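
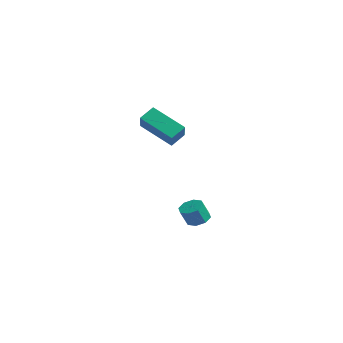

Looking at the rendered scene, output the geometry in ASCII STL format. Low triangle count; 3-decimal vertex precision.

solid 
facet normal 0.005 0.438 -0.899
outer loop
vertex -0.835 0.33 -4.205
vertex -1.277 0.807 -3.975
vertex -0.59 0.75 -3.999
endloop
endfacet
facet normal 0.886 -0.419 -0.199
outer loop
vertex -0.835 0.33 -4.205
vertex -0.59 0.75 -3.999
vertex -0.841 -0.144 -3.235
endloop
endfacet
facet normal 0.886 -0.419 -0.199
outer loop
vertex -0.841 -0.144 -3.235
vertex -0.59 0.75 -3.999
vertex -0.596 0.276 -3.028
endloop
endfacet
facet normal -0.006 -0.439 0.898
outer loop
vertex -0.841 -0.144 -3.235
vertex -0.596 0.276 -3.028
vertex -1.283 0.333 -3.005
endloop
endfacet
facet normal 0.005 0.438 -0.899
outer loop
vertex -0.59 0.75 -3.999
vertex -1.277 0.807 -3.975
vertex -0.748 1.203 -3.779
endloop
endfacet
facet normal 0.954 0.267 0.136
outer loop
vertex -0.59 0.75 -3.999
vertex -0.748 1.203 -3.779
vertex -0.596 0.276 -3.028
endloop
endfacet
facet normal 0.955 0.266 0.135
outer loop
vertex -0.596 0.276 -3.028
vertex -0.748 1.203 -3.779
vertex -0.753 0.729 -2.808
endloop
endfacet
facet normal -0.006 -0.439 0.899
outer loop
vertex -0.596 0.276 -3.028
vertex -0.753 0.729 -2.808
vertex -1.283 0.333 -3.005
endloop
endfacet
facet normal 0.005 0.438 -0.899
outer loop
vertex -0.748 1.203 -3.779
vertex -1.277 0.807 -3.975
vertex -1.215 1.424 -3.674
endloop
endfacet
facet normal 0.464 0.795 0.391
outer loop
vertex -0.748 1.203 -3.779
vertex -1.215 1.424 -3.674
vertex -0.753 0.729 -2.808
endloop
endfacet
facet normal 0.465 0.795 0.390
outer loop
vertex -0.753 0.729 -2.808
vertex -1.215 1.424 -3.674
vertex -1.221 0.951 -2.703
endloop
endfacet
facet normal -0.006 -0.439 0.899
outer loop
vertex -0.753 0.729 -2.808
vertex -1.221 0.951 -2.703
vertex -1.283 0.333 -3.005
endloop
endfacet
facet normal 0.005 0.438 -0.899
outer loop
vertex -1.215 1.424 -3.674
vertex -1.277 0.807 -3.975
vertex -1.719 1.284 -3.745
endloop
endfacet
facet normal -0.297 0.859 0.417
outer loop
vertex -1.215 1.424 -3.674
vertex -1.719 1.284 -3.745
vertex -1.221 0.951 -2.703
endloop
endfacet
facet normal -0.300 0.858 0.417
outer loop
vertex -1.221 0.951 -2.703
vertex -1.719 1.284 -3.745
vertex -1.725 0.81 -2.775
endloop
endfacet
facet normal -0.006 -0.439 0.899
outer loop
vertex -1.221 0.951 -2.703
vertex -1.725 0.81 -2.775
vertex -1.283 0.333 -3.005
endloop
endfacet
facet normal 0.006 0.439 -0.898
outer loop
vertex -1.719 1.284 -3.745
vertex -1.277 0.807 -3.975
vertex -1.964 0.864 -3.952
endloop
endfacet
facet normal -0.886 0.419 0.199
outer loop
vertex -1.719 1.284 -3.745
vertex -1.964 0.864 -3.952
vertex -1.725 0.81 -2.775
endloop
endfacet
facet normal -0.886 0.419 0.199
outer loop
vertex -1.725 0.81 -2.775
vertex -1.964 0.864 -3.952
vertex -1.97 0.39 -2.981
endloop
endfacet
facet normal -0.005 -0.438 0.899
outer loop
vertex -1.725 0.81 -2.775
vertex -1.97 0.39 -2.981
vertex -1.283 0.333 -3.005
endloop
endfacet
facet normal 0.006 0.439 -0.899
outer loop
vertex -1.964 0.864 -3.952
vertex -1.277 0.807 -3.975
vertex -1.807 0.411 -4.172
endloop
endfacet
facet normal -0.955 -0.265 -0.135
outer loop
vertex -1.964 0.864 -3.952
vertex -1.807 0.411 -4.172
vertex -1.97 0.39 -2.981
endloop
endfacet
facet normal -0.954 -0.267 -0.135
outer loop
vertex -1.97 0.39 -2.981
vertex -1.807 0.411 -4.172
vertex -1.812 -0.063 -3.201
endloop
endfacet
facet normal -0.005 -0.438 0.899
outer loop
vertex -1.97 0.39 -2.981
vertex -1.812 -0.063 -3.201
vertex -1.283 0.333 -3.005
endloop
endfacet
facet normal 0.006 0.439 -0.899
outer loop
vertex -1.807 0.411 -4.172
vertex -1.277 0.807 -3.975
vertex -1.339 0.189 -4.277
endloop
endfacet
facet normal -0.465 -0.795 -0.390
outer loop
vertex -1.807 0.411 -4.172
vertex -1.339 0.189 -4.277
vertex -1.812 -0.063 -3.201
endloop
endfacet
facet normal -0.464 -0.795 -0.390
outer loop
vertex -1.812 -0.063 -3.201
vertex -1.339 0.189 -4.277
vertex -1.345 -0.284 -3.306
endloop
endfacet
facet normal -0.005 -0.438 0.899
outer loop
vertex -1.812 -0.063 -3.201
vertex -1.345 -0.284 -3.306
vertex -1.283 0.333 -3.005
endloop
endfacet
facet normal 0.006 0.439 -0.899
outer loop
vertex -1.339 0.189 -4.277
vertex -1.277 0.807 -3.975
vertex -0.835 0.33 -4.205
endloop
endfacet
facet normal 0.300 -0.858 -0.416
outer loop
vertex -1.339 0.189 -4.277
vertex -0.835 0.33 -4.205
vertex -1.345 -0.284 -3.306
endloop
endfacet
facet normal 0.297 -0.859 -0.418
outer loop
vertex -1.345 -0.284 -3.306
vertex -0.835 0.33 -4.205
vertex -0.841 -0.144 -3.235
endloop
endfacet
facet normal -0.005 -0.438 0.899
outer loop
vertex -1.345 -0.284 -3.306
vertex -0.841 -0.144 -3.235
vertex -1.283 0.333 -3.005
endloop
endfacet
facet normal -0.631 0.430 -0.646
outer loop
vertex -2.639 -1.818 2.691
vertex -2.665 -1.014 3.251
vertex -1.026 -1.032 1.638
endloop
endfacet
facet normal 0.026 -0.820 -0.572
outer loop
vertex -0.155 -1.626 2.529
vertex -2.639 -1.818 2.691
vertex -1.026 -1.032 1.638
endloop
endfacet
facet normal -0.631 0.430 -0.646
outer loop
vertex -1.026 -1.032 1.638
vertex -2.665 -1.014 3.251
vertex -1.052 -0.229 2.198
endloop
endfacet
facet normal 0.775 0.378 -0.506
outer loop
vertex -1.052 -0.229 2.198
vertex -0.155 -1.626 2.529
vertex -1.026 -1.032 1.638
endloop
endfacet
facet normal -0.775 -0.378 0.506
outer loop
vertex -2.639 -1.818 2.691
vertex -1.794 -1.608 4.142
vertex -2.665 -1.014 3.251
endloop
endfacet
facet normal 0.026 -0.820 -0.571
outer loop
vertex -1.768 -2.411 3.582
vertex -2.639 -1.818 2.691
vertex -0.155 -1.626 2.529
endloop
endfacet
facet normal -0.775 -0.378 0.506
outer loop
vertex -1.768 -2.411 3.582
vertex -1.794 -1.608 4.142
vertex -2.639 -1.818 2.691
endloop
endfacet
facet normal -0.026 0.820 0.572
outer loop
vertex -2.665 -1.014 3.251
vertex -1.794 -1.608 4.142
vertex -1.052 -0.229 2.198
endloop
endfacet
facet normal 0.775 0.378 -0.506
outer loop
vertex -0.181 -0.822 3.089
vertex -0.155 -1.626 2.529
vertex -1.052 -0.229 2.198
endloop
endfacet
facet normal -0.026 0.820 0.572
outer loop
vertex -1.052 -0.229 2.198
vertex -1.794 -1.608 4.142
vertex -0.181 -0.822 3.089
endloop
endfacet
facet normal 0.631 -0.430 0.646
outer loop
vertex -0.181 -0.822 3.089
vertex -1.768 -2.411 3.582
vertex -0.155 -1.626 2.529
endloop
endfacet
facet normal 0.631 -0.430 0.646
outer loop
vertex -1.794 -1.608 4.142
vertex -1.768 -2.411 3.582
vertex -0.181 -0.822 3.089
endloop
endfacet

endsolid


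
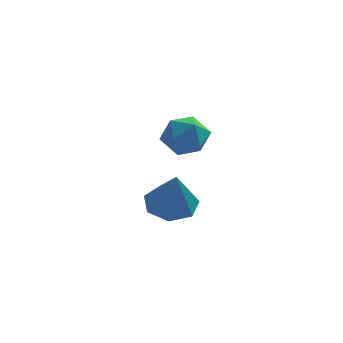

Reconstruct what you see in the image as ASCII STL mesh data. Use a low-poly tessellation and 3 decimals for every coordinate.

solid 
facet normal -0.162 0.416 -0.895
outer loop
vertex -0.535 3.282 -0.582
vertex -1.285 3.715 -0.245
vertex -0.405 4.013 -0.266
endloop
endfacet
facet normal 0.951 -0.249 0.184
outer loop
vertex -0.535 3.282 -0.582
vertex -0.405 4.013 -0.266
vertex -0.995 2.965 1.365
endloop
endfacet
facet normal -0.163 0.417 -0.894
outer loop
vertex -0.405 4.013 -0.266
vertex -1.285 3.715 -0.245
vertex -0.938 4.519 0.067
endloop
endfacet
facet normal 0.733 0.420 0.535
outer loop
vertex -0.405 4.013 -0.266
vertex -0.938 4.519 0.067
vertex -0.995 2.965 1.365
endloop
endfacet
facet normal -0.161 0.417 -0.895
outer loop
vertex -0.938 4.519 0.067
vertex -1.285 3.715 -0.245
vertex -1.733 4.42 0.164
endloop
endfacet
facet normal 0.014 0.641 0.768
outer loop
vertex -0.938 4.519 0.067
vertex -1.733 4.42 0.164
vertex -0.995 2.965 1.365
endloop
endfacet
facet normal -0.161 0.417 -0.895
outer loop
vertex -1.733 4.42 0.164
vertex -1.285 3.715 -0.245
vertex -2.191 3.79 -0.047
endloop
endfacet
facet normal -0.664 0.246 0.706
outer loop
vertex -1.733 4.42 0.164
vertex -2.191 3.79 -0.047
vertex -0.995 2.965 1.365
endloop
endfacet
facet normal -0.161 0.416 -0.895
outer loop
vertex -2.191 3.79 -0.047
vertex -1.285 3.715 -0.245
vertex -1.967 3.103 -0.407
endloop
endfacet
facet normal -0.791 -0.466 0.397
outer loop
vertex -2.191 3.79 -0.047
vertex -1.967 3.103 -0.407
vertex -0.995 2.965 1.365
endloop
endfacet
facet normal -0.161 0.416 -0.895
outer loop
vertex -1.967 3.103 -0.407
vertex -1.285 3.715 -0.245
vertex -1.23 2.877 -0.645
endloop
endfacet
facet normal -0.271 -0.960 0.074
outer loop
vertex -1.967 3.103 -0.407
vertex -1.23 2.877 -0.645
vertex -0.995 2.965 1.365
endloop
endfacet
facet normal -0.162 0.416 -0.895
outer loop
vertex -1.23 2.877 -0.645
vertex -1.285 3.715 -0.245
vertex -0.535 3.282 -0.582
endloop
endfacet
facet normal 0.505 -0.863 -0.021
outer loop
vertex -1.23 2.877 -0.645
vertex -0.535 3.282 -0.582
vertex -0.995 2.965 1.365
endloop
endfacet
facet normal -0.922 0.167 0.349
outer loop
vertex -1.248 1.262 3.862
vertex -0.935 1.376 4.634
vertex -1.015 2.03 4.111
endloop
endfacet
facet normal -0.868 0.371 -0.331
outer loop
vertex -1.248 1.262 3.862
vertex -1.015 2.03 4.111
vertex -0.831 1.766 3.334
endloop
endfacet
facet normal -0.669 -0.197 -0.716
outer loop
vertex -1.248 1.262 3.862
vertex -0.831 1.766 3.334
vertex -0.637 0.949 3.377
endloop
endfacet
facet normal -0.601 -0.751 -0.273
outer loop
vertex -1.248 1.262 3.862
vertex -0.637 0.949 3.377
vertex -0.701 0.708 4.18
endloop
endfacet
facet normal -0.758 -0.527 0.385
outer loop
vertex -1.248 1.262 3.862
vertex -0.701 0.708 4.18
vertex -0.935 1.376 4.634
endloop
endfacet
facet normal -0.348 0.859 -0.374
outer loop
vertex -0.831 1.766 3.334
vertex -1.015 2.03 4.111
vertex -0.259 2.192 3.78
endloop
endfacet
facet normal -0.436 0.529 0.728
outer loop
vertex -1.015 2.03 4.111
vertex -0.935 1.376 4.634
vertex -0.323 1.951 4.583
endloop
endfacet
facet normal -0.171 -0.594 0.786
outer loop
vertex -0.935 1.376 4.634
vertex -0.701 0.708 4.18
vertex -0.129 1.134 4.626
endloop
endfacet
facet normal 0.082 -0.956 -0.280
outer loop
vertex -0.701 0.708 4.18
vertex -0.637 0.949 3.377
vertex 0.055 0.87 3.849
endloop
endfacet
facet normal -0.028 -0.059 -0.998
outer loop
vertex -0.637 0.949 3.377
vertex -0.831 1.766 3.334
vertex -0.025 1.524 3.326
endloop
endfacet
facet normal 0.601 0.751 0.273
outer loop
vertex 0.288 1.638 4.098
vertex -0.259 2.192 3.78
vertex -0.323 1.951 4.583
endloop
endfacet
facet normal 0.669 0.197 0.716
outer loop
vertex 0.288 1.638 4.098
vertex -0.323 1.951 4.583
vertex -0.129 1.134 4.626
endloop
endfacet
facet normal 0.868 -0.371 0.331
outer loop
vertex 0.288 1.638 4.098
vertex -0.129 1.134 4.626
vertex 0.055 0.87 3.849
endloop
endfacet
facet normal 0.922 -0.167 -0.349
outer loop
vertex 0.288 1.638 4.098
vertex 0.055 0.87 3.849
vertex -0.025 1.524 3.326
endloop
endfacet
facet normal 0.758 0.527 -0.385
outer loop
vertex 0.288 1.638 4.098
vertex -0.025 1.524 3.326
vertex -0.259 2.192 3.78
endloop
endfacet
facet normal -0.082 0.956 0.280
outer loop
vertex -0.323 1.951 4.583
vertex -0.259 2.192 3.78
vertex -1.015 2.03 4.111
endloop
endfacet
facet normal 0.028 0.059 0.998
outer loop
vertex -0.129 1.134 4.626
vertex -0.323 1.951 4.583
vertex -0.935 1.376 4.634
endloop
endfacet
facet normal 0.348 -0.859 0.374
outer loop
vertex 0.055 0.87 3.849
vertex -0.129 1.134 4.626
vertex -0.701 0.708 4.18
endloop
endfacet
facet normal 0.436 -0.529 -0.728
outer loop
vertex -0.025 1.524 3.326
vertex 0.055 0.87 3.849
vertex -0.637 0.949 3.377
endloop
endfacet
facet normal 0.171 0.594 -0.786
outer loop
vertex -0.259 2.192 3.78
vertex -0.025 1.524 3.326
vertex -0.831 1.766 3.334
endloop
endfacet

endsolid


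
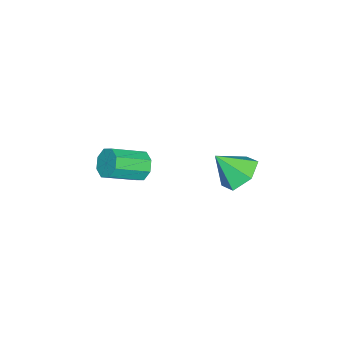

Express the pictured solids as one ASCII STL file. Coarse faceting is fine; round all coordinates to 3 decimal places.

solid 
facet normal -0.196 0.642 -0.741
outer loop
vertex -1.307 2.072 -0.047
vertex -1.845 1.453 -0.441
vertex -2.193 2.041 0.161
endloop
endfacet
facet normal 0.203 0.346 0.916
outer loop
vertex -1.307 2.072 -0.047
vertex -2.193 2.041 0.161
vertex -1.575 0.567 0.581
endloop
endfacet
facet normal -0.196 0.643 -0.741
outer loop
vertex -2.193 2.041 0.161
vertex -1.845 1.453 -0.441
vertex -2.731 1.422 -0.234
endloop
endfacet
facet normal -0.582 -0.013 0.813
outer loop
vertex -2.193 2.041 0.161
vertex -2.731 1.422 -0.234
vertex -1.575 0.567 0.581
endloop
endfacet
facet normal -0.196 0.642 -0.741
outer loop
vertex -2.731 1.422 -0.234
vertex -1.845 1.453 -0.441
vertex -2.384 0.834 -0.835
endloop
endfacet
facet normal -0.687 -0.676 0.265
outer loop
vertex -2.731 1.422 -0.234
vertex -2.384 0.834 -0.835
vertex -1.575 0.567 0.581
endloop
endfacet
facet normal -0.196 0.642 -0.741
outer loop
vertex -2.384 0.834 -0.835
vertex -1.845 1.453 -0.441
vertex -1.498 0.865 -1.043
endloop
endfacet
facet normal -0.008 -0.983 -0.181
outer loop
vertex -2.384 0.834 -0.835
vertex -1.498 0.865 -1.043
vertex -1.575 0.567 0.581
endloop
endfacet
facet normal -0.197 0.642 -0.741
outer loop
vertex -1.498 0.865 -1.043
vertex -1.845 1.453 -0.441
vertex -0.96 1.484 -0.649
endloop
endfacet
facet normal 0.776 -0.625 -0.078
outer loop
vertex -1.498 0.865 -1.043
vertex -0.96 1.484 -0.649
vertex -1.575 0.567 0.581
endloop
endfacet
facet normal -0.197 0.642 -0.741
outer loop
vertex -0.96 1.484 -0.649
vertex -1.845 1.453 -0.441
vertex -1.307 2.072 -0.047
endloop
endfacet
facet normal 0.882 0.039 0.470
outer loop
vertex -0.96 1.484 -0.649
vertex -1.307 2.072 -0.047
vertex -1.575 0.567 0.581
endloop
endfacet
facet normal -0.614 0.638 -0.465
outer loop
vertex -1.838 -2.344 -2.116
vertex -2.381 -2.659 -1.831
vertex -1.972 -2.134 -1.651
endloop
endfacet
facet normal 0.747 0.659 -0.082
outer loop
vertex -1.838 -2.344 -2.116
vertex -1.972 -2.134 -1.651
vertex -0.855 -3.365 -1.374
endloop
endfacet
facet normal 0.747 0.659 -0.082
outer loop
vertex -0.855 -3.365 -1.374
vertex -1.972 -2.134 -1.651
vertex -0.989 -3.155 -0.908
endloop
endfacet
facet normal 0.614 -0.638 0.464
outer loop
vertex -0.855 -3.365 -1.374
vertex -0.989 -3.155 -0.908
vertex -1.399 -3.681 -1.089
endloop
endfacet
facet normal -0.614 0.638 -0.465
outer loop
vertex -1.972 -2.134 -1.651
vertex -2.381 -2.659 -1.831
vertex -2.346 -2.232 -1.291
endloop
endfacet
facet normal 0.349 0.747 0.566
outer loop
vertex -1.972 -2.134 -1.651
vertex -2.346 -2.232 -1.291
vertex -0.989 -3.155 -0.908
endloop
endfacet
facet normal 0.349 0.747 0.566
outer loop
vertex -0.989 -3.155 -0.908
vertex -2.346 -2.232 -1.291
vertex -1.363 -3.253 -0.548
endloop
endfacet
facet normal 0.614 -0.638 0.464
outer loop
vertex -0.989 -3.155 -0.908
vertex -1.363 -3.253 -0.548
vertex -1.399 -3.681 -1.089
endloop
endfacet
facet normal -0.615 0.637 -0.464
outer loop
vertex -2.346 -2.232 -1.291
vertex -2.381 -2.659 -1.831
vertex -2.74 -2.58 -1.247
endloop
endfacet
facet normal -0.253 0.398 0.882
outer loop
vertex -2.346 -2.232 -1.291
vertex -2.74 -2.58 -1.247
vertex -1.363 -3.253 -0.548
endloop
endfacet
facet normal -0.254 0.396 0.882
outer loop
vertex -1.363 -3.253 -0.548
vertex -2.74 -2.58 -1.247
vertex -1.758 -3.602 -0.505
endloop
endfacet
facet normal 0.614 -0.638 0.464
outer loop
vertex -1.363 -3.253 -0.548
vertex -1.758 -3.602 -0.505
vertex -1.399 -3.681 -1.089
endloop
endfacet
facet normal -0.614 0.639 -0.464
outer loop
vertex -2.74 -2.58 -1.247
vertex -2.381 -2.659 -1.831
vertex -2.925 -2.975 -1.546
endloop
endfacet
facet normal -0.708 -0.185 0.682
outer loop
vertex -2.74 -2.58 -1.247
vertex -2.925 -2.975 -1.546
vertex -1.758 -3.602 -0.505
endloop
endfacet
facet normal -0.708 -0.186 0.681
outer loop
vertex -1.758 -3.602 -0.505
vertex -2.925 -2.975 -1.546
vertex -1.942 -3.996 -0.804
endloop
endfacet
facet normal 0.614 -0.639 0.464
outer loop
vertex -1.758 -3.602 -0.505
vertex -1.942 -3.996 -0.804
vertex -1.399 -3.681 -1.089
endloop
endfacet
facet normal -0.614 0.638 -0.464
outer loop
vertex -2.925 -2.975 -1.546
vertex -2.381 -2.659 -1.831
vertex -2.791 -3.185 -2.012
endloop
endfacet
facet normal -0.747 -0.660 0.082
outer loop
vertex -2.925 -2.975 -1.546
vertex -2.791 -3.185 -2.012
vertex -1.942 -3.996 -0.804
endloop
endfacet
facet normal -0.747 -0.659 0.082
outer loop
vertex -1.942 -3.996 -0.804
vertex -2.791 -3.185 -2.012
vertex -1.808 -4.206 -1.269
endloop
endfacet
facet normal 0.614 -0.638 0.465
outer loop
vertex -1.942 -3.996 -0.804
vertex -1.808 -4.206 -1.269
vertex -1.399 -3.681 -1.089
endloop
endfacet
facet normal -0.614 0.638 -0.464
outer loop
vertex -2.791 -3.185 -2.012
vertex -2.381 -2.659 -1.831
vertex -2.417 -3.087 -2.372
endloop
endfacet
facet normal -0.349 -0.747 -0.566
outer loop
vertex -2.791 -3.185 -2.012
vertex -2.417 -3.087 -2.372
vertex -1.808 -4.206 -1.269
endloop
endfacet
facet normal -0.349 -0.747 -0.566
outer loop
vertex -1.808 -4.206 -1.269
vertex -2.417 -3.087 -2.372
vertex -1.434 -4.108 -1.629
endloop
endfacet
facet normal 0.614 -0.638 0.465
outer loop
vertex -1.808 -4.206 -1.269
vertex -1.434 -4.108 -1.629
vertex -1.399 -3.681 -1.089
endloop
endfacet
facet normal -0.614 0.638 -0.464
outer loop
vertex -2.417 -3.087 -2.372
vertex -2.381 -2.659 -1.831
vertex -2.022 -2.738 -2.415
endloop
endfacet
facet normal 0.255 -0.397 -0.882
outer loop
vertex -2.417 -3.087 -2.372
vertex -2.022 -2.738 -2.415
vertex -1.434 -4.108 -1.629
endloop
endfacet
facet normal 0.253 -0.398 -0.882
outer loop
vertex -1.434 -4.108 -1.629
vertex -2.022 -2.738 -2.415
vertex -1.04 -3.76 -1.673
endloop
endfacet
facet normal 0.615 -0.637 0.464
outer loop
vertex -1.434 -4.108 -1.629
vertex -1.04 -3.76 -1.673
vertex -1.399 -3.681 -1.089
endloop
endfacet
facet normal -0.614 0.639 -0.464
outer loop
vertex -2.022 -2.738 -2.415
vertex -2.381 -2.659 -1.831
vertex -1.838 -2.344 -2.116
endloop
endfacet
facet normal 0.708 0.186 -0.681
outer loop
vertex -2.022 -2.738 -2.415
vertex -1.838 -2.344 -2.116
vertex -1.04 -3.76 -1.673
endloop
endfacet
facet normal 0.707 0.185 -0.682
outer loop
vertex -1.04 -3.76 -1.673
vertex -1.838 -2.344 -2.116
vertex -0.855 -3.365 -1.374
endloop
endfacet
facet normal 0.614 -0.639 0.464
outer loop
vertex -1.04 -3.76 -1.673
vertex -0.855 -3.365 -1.374
vertex -1.399 -3.681 -1.089
endloop
endfacet

endsolid


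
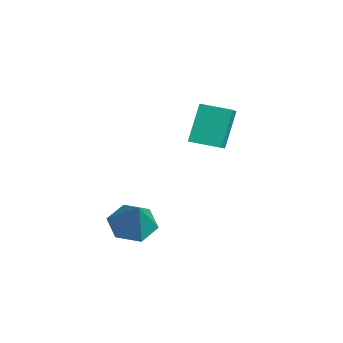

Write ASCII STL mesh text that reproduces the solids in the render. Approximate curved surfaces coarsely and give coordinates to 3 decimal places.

solid 
facet normal -0.530 -0.836 0.142
outer loop
vertex -4.232 0.224 4.755
vertex -5.131 0.703 4.222
vertex -3.571 -0.494 2.998
endloop
endfacet
facet normal 0.782 -0.416 0.464
outer loop
vertex -2.829 0.677 2.798
vertex -4.232 0.224 4.755
vertex -3.571 -0.494 2.998
endloop
endfacet
facet normal -0.530 -0.836 0.142
outer loop
vertex -3.571 -0.494 2.998
vertex -5.131 0.703 4.222
vertex -4.47 -0.015 2.464
endloop
endfacet
facet normal 0.329 -0.358 -0.874
outer loop
vertex -4.47 -0.015 2.464
vertex -2.829 0.677 2.798
vertex -3.571 -0.494 2.998
endloop
endfacet
facet normal -0.328 0.357 0.874
outer loop
vertex -4.232 0.224 4.755
vertex -4.389 1.874 4.022
vertex -5.131 0.703 4.222
endloop
endfacet
facet normal 0.782 -0.417 0.464
outer loop
vertex -3.49 1.395 4.556
vertex -4.232 0.224 4.755
vertex -2.829 0.677 2.798
endloop
endfacet
facet normal -0.329 0.357 0.874
outer loop
vertex -3.49 1.395 4.556
vertex -4.389 1.874 4.022
vertex -4.232 0.224 4.755
endloop
endfacet
facet normal -0.782 0.416 -0.464
outer loop
vertex -5.131 0.703 4.222
vertex -4.389 1.874 4.022
vertex -4.47 -0.015 2.464
endloop
endfacet
facet normal 0.328 -0.357 -0.875
outer loop
vertex -3.728 1.156 2.265
vertex -2.829 0.677 2.798
vertex -4.47 -0.015 2.464
endloop
endfacet
facet normal -0.782 0.416 -0.464
outer loop
vertex -4.47 -0.015 2.464
vertex -4.389 1.874 4.022
vertex -3.728 1.156 2.265
endloop
endfacet
facet normal 0.530 0.836 -0.142
outer loop
vertex -3.728 1.156 2.265
vertex -3.49 1.395 4.556
vertex -2.829 0.677 2.798
endloop
endfacet
facet normal 0.530 0.836 -0.142
outer loop
vertex -4.389 1.874 4.022
vertex -3.49 1.395 4.556
vertex -3.728 1.156 2.265
endloop
endfacet
facet normal -0.598 0.029 -0.801
outer loop
vertex 0.606 -3.754 -0.035
vertex -0.216 -3.864 0.575
vertex 0.134 -2.922 0.348
endloop
endfacet
facet normal 0.857 0.512 -0.057
outer loop
vertex 0.606 -3.754 -0.035
vertex 0.134 -2.922 0.348
vertex 0.836 -3.916 1.985
endloop
endfacet
facet normal -0.598 0.029 -0.801
outer loop
vertex 0.134 -2.922 0.348
vertex -0.216 -3.864 0.575
vertex -0.688 -3.032 0.958
endloop
endfacet
facet normal 0.210 0.873 0.440
outer loop
vertex 0.134 -2.922 0.348
vertex -0.688 -3.032 0.958
vertex 0.836 -3.916 1.985
endloop
endfacet
facet normal -0.598 0.030 -0.801
outer loop
vertex -0.688 -3.032 0.958
vertex -0.216 -3.864 0.575
vertex -1.039 -3.974 1.185
endloop
endfacet
facet normal -0.377 0.347 0.859
outer loop
vertex -0.688 -3.032 0.958
vertex -1.039 -3.974 1.185
vertex 0.836 -3.916 1.985
endloop
endfacet
facet normal -0.598 0.030 -0.801
outer loop
vertex -1.039 -3.974 1.185
vertex -0.216 -3.864 0.575
vertex -0.567 -4.805 0.802
endloop
endfacet
facet normal -0.316 -0.539 0.780
outer loop
vertex -1.039 -3.974 1.185
vertex -0.567 -4.805 0.802
vertex 0.836 -3.916 1.985
endloop
endfacet
facet normal -0.598 0.030 -0.801
outer loop
vertex -0.567 -4.805 0.802
vertex -0.216 -3.864 0.575
vertex 0.256 -4.695 0.192
endloop
endfacet
facet normal 0.331 -0.900 0.284
outer loop
vertex -0.567 -4.805 0.802
vertex 0.256 -4.695 0.192
vertex 0.836 -3.916 1.985
endloop
endfacet
facet normal -0.598 0.029 -0.801
outer loop
vertex 0.256 -4.695 0.192
vertex -0.216 -3.864 0.575
vertex 0.606 -3.754 -0.035
endloop
endfacet
facet normal 0.918 -0.374 -0.134
outer loop
vertex 0.256 -4.695 0.192
vertex 0.606 -3.754 -0.035
vertex 0.836 -3.916 1.985
endloop
endfacet

endsolid


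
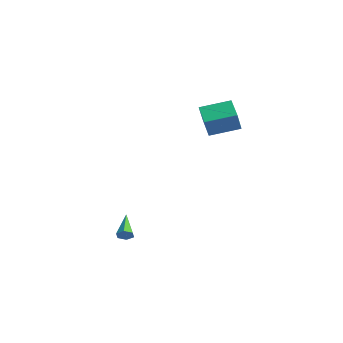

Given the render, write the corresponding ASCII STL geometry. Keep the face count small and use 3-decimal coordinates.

solid 
facet normal 0.735 -0.476 -0.483
outer loop
vertex 1.886 -3.672 -3.174
vertex 1.52 -3.95 -3.457
vertex 1.703 -3.478 -3.644
endloop
endfacet
facet normal 0.389 0.895 0.218
outer loop
vertex 1.886 -3.672 -3.174
vertex 1.703 -3.478 -3.644
vertex 0.16 -3.07 -2.563
endloop
endfacet
facet normal 0.735 -0.476 -0.483
outer loop
vertex 1.703 -3.478 -3.644
vertex 1.52 -3.95 -3.457
vertex 1.337 -3.757 -3.926
endloop
endfacet
facet normal -0.181 0.806 -0.563
outer loop
vertex 1.703 -3.478 -3.644
vertex 1.337 -3.757 -3.926
vertex 0.16 -3.07 -2.563
endloop
endfacet
facet normal 0.735 -0.477 -0.483
outer loop
vertex 1.337 -3.757 -3.926
vertex 1.52 -3.95 -3.457
vertex 1.153 -4.229 -3.74
endloop
endfacet
facet normal -0.749 0.031 -0.662
outer loop
vertex 1.337 -3.757 -3.926
vertex 1.153 -4.229 -3.74
vertex 0.16 -3.07 -2.563
endloop
endfacet
facet normal 0.735 -0.477 -0.483
outer loop
vertex 1.153 -4.229 -3.74
vertex 1.52 -3.95 -3.457
vertex 1.336 -4.423 -3.27
endloop
endfacet
facet normal -0.750 -0.661 0.019
outer loop
vertex 1.153 -4.229 -3.74
vertex 1.336 -4.423 -3.27
vertex 0.16 -3.07 -2.563
endloop
endfacet
facet normal 0.735 -0.477 -0.483
outer loop
vertex 1.336 -4.423 -3.27
vertex 1.52 -3.95 -3.457
vertex 1.703 -4.144 -2.987
endloop
endfacet
facet normal -0.180 -0.574 0.799
outer loop
vertex 1.336 -4.423 -3.27
vertex 1.703 -4.144 -2.987
vertex 0.16 -3.07 -2.563
endloop
endfacet
facet normal 0.735 -0.476 -0.483
outer loop
vertex 1.703 -4.144 -2.987
vertex 1.52 -3.95 -3.457
vertex 1.886 -3.672 -3.174
endloop
endfacet
facet normal 0.389 0.205 0.898
outer loop
vertex 1.703 -4.144 -2.987
vertex 1.886 -3.672 -3.174
vertex 0.16 -3.07 -2.563
endloop
endfacet
facet normal -0.310 0.396 -0.864
outer loop
vertex -2.038 3.557 2.762
vertex -1.195 5.291 3.253
vertex -0.728 3.11 2.087
endloop
endfacet
facet normal -0.424 -0.871 -0.246
outer loop
vertex -0.225 2.469 3.487
vertex -2.038 3.557 2.762
vertex -0.728 3.11 2.087
endloop
endfacet
facet normal -0.310 0.396 -0.864
outer loop
vertex -0.728 3.11 2.087
vertex -1.195 5.291 3.253
vertex 0.116 4.844 2.578
endloop
endfacet
facet normal 0.851 -0.290 -0.438
outer loop
vertex 0.116 4.844 2.578
vertex -0.225 2.469 3.487
vertex -0.728 3.11 2.087
endloop
endfacet
facet normal -0.851 0.290 0.438
outer loop
vertex -2.038 3.557 2.762
vertex -0.692 4.65 4.653
vertex -1.195 5.291 3.253
endloop
endfacet
facet normal -0.424 -0.871 -0.247
outer loop
vertex -1.536 2.916 4.162
vertex -2.038 3.557 2.762
vertex -0.225 2.469 3.487
endloop
endfacet
facet normal -0.851 0.290 0.438
outer loop
vertex -1.536 2.916 4.162
vertex -0.692 4.65 4.653
vertex -2.038 3.557 2.762
endloop
endfacet
facet normal 0.424 0.871 0.247
outer loop
vertex -1.195 5.291 3.253
vertex -0.692 4.65 4.653
vertex 0.116 4.844 2.578
endloop
endfacet
facet normal 0.851 -0.290 -0.438
outer loop
vertex 0.618 4.203 3.978
vertex -0.225 2.469 3.487
vertex 0.116 4.844 2.578
endloop
endfacet
facet normal 0.424 0.871 0.247
outer loop
vertex 0.116 4.844 2.578
vertex -0.692 4.65 4.653
vertex 0.618 4.203 3.978
endloop
endfacet
facet normal 0.310 -0.396 0.864
outer loop
vertex 0.618 4.203 3.978
vertex -1.536 2.916 4.162
vertex -0.225 2.469 3.487
endloop
endfacet
facet normal 0.310 -0.396 0.864
outer loop
vertex -0.692 4.65 4.653
vertex -1.536 2.916 4.162
vertex 0.618 4.203 3.978
endloop
endfacet

endsolid


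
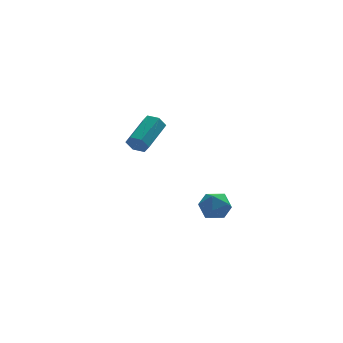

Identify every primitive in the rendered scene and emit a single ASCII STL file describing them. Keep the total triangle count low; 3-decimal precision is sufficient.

solid 
facet normal 0.273 0.835 0.477
outer loop
vertex 2.816 -2.308 -1.83
vertex 2.146 -2.484 -1.139
vertex 3.053 -2.836 -1.042
endloop
endfacet
facet normal 0.824 0.553 0.123
outer loop
vertex 2.816 -2.308 -1.83
vertex 3.053 -2.836 -1.042
vertex 3.368 -3.109 -1.926
endloop
endfacet
facet normal 0.645 0.512 -0.567
outer loop
vertex 2.816 -2.308 -1.83
vertex 3.368 -3.109 -1.926
vertex 2.656 -2.926 -2.571
endloop
endfacet
facet normal -0.018 0.770 -0.638
outer loop
vertex 2.816 -2.308 -1.83
vertex 2.656 -2.926 -2.571
vertex 1.9 -2.54 -2.084
endloop
endfacet
facet normal -0.247 0.969 0.007
outer loop
vertex 2.816 -2.308 -1.83
vertex 1.9 -2.54 -2.084
vertex 2.146 -2.484 -1.139
endloop
endfacet
facet normal 0.925 -0.111 0.364
outer loop
vertex 3.368 -3.109 -1.926
vertex 3.053 -2.836 -1.042
vertex 3.04 -3.78 -1.296
endloop
endfacet
facet normal 0.034 0.345 0.938
outer loop
vertex 3.053 -2.836 -1.042
vertex 2.146 -2.484 -1.139
vertex 2.284 -3.394 -0.809
endloop
endfacet
facet normal -0.808 0.561 0.177
outer loop
vertex 2.146 -2.484 -1.139
vertex 1.9 -2.54 -2.084
vertex 1.572 -3.211 -1.454
endloop
endfacet
facet normal -0.436 0.239 -0.867
outer loop
vertex 1.9 -2.54 -2.084
vertex 2.656 -2.926 -2.571
vertex 1.887 -3.484 -2.338
endloop
endfacet
facet normal 0.636 -0.176 -0.752
outer loop
vertex 2.656 -2.926 -2.571
vertex 3.368 -3.109 -1.926
vertex 2.794 -3.836 -2.241
endloop
endfacet
facet normal 0.018 -0.770 0.638
outer loop
vertex 2.124 -4.012 -1.55
vertex 3.04 -3.78 -1.296
vertex 2.284 -3.394 -0.809
endloop
endfacet
facet normal -0.645 -0.512 0.567
outer loop
vertex 2.124 -4.012 -1.55
vertex 2.284 -3.394 -0.809
vertex 1.572 -3.211 -1.454
endloop
endfacet
facet normal -0.824 -0.553 -0.123
outer loop
vertex 2.124 -4.012 -1.55
vertex 1.572 -3.211 -1.454
vertex 1.887 -3.484 -2.338
endloop
endfacet
facet normal -0.273 -0.835 -0.477
outer loop
vertex 2.124 -4.012 -1.55
vertex 1.887 -3.484 -2.338
vertex 2.794 -3.836 -2.241
endloop
endfacet
facet normal 0.247 -0.969 -0.007
outer loop
vertex 2.124 -4.012 -1.55
vertex 2.794 -3.836 -2.241
vertex 3.04 -3.78 -1.296
endloop
endfacet
facet normal 0.436 -0.239 0.867
outer loop
vertex 2.284 -3.394 -0.809
vertex 3.04 -3.78 -1.296
vertex 3.053 -2.836 -1.042
endloop
endfacet
facet normal -0.636 0.176 0.752
outer loop
vertex 1.572 -3.211 -1.454
vertex 2.284 -3.394 -0.809
vertex 2.146 -2.484 -1.139
endloop
endfacet
facet normal -0.925 0.111 -0.364
outer loop
vertex 1.887 -3.484 -2.338
vertex 1.572 -3.211 -1.454
vertex 1.9 -2.54 -2.084
endloop
endfacet
facet normal -0.034 -0.345 -0.938
outer loop
vertex 2.794 -3.836 -2.241
vertex 1.887 -3.484 -2.338
vertex 2.656 -2.926 -2.571
endloop
endfacet
facet normal 0.808 -0.561 -0.177
outer loop
vertex 3.04 -3.78 -1.296
vertex 2.794 -3.836 -2.241
vertex 3.368 -3.109 -1.926
endloop
endfacet
facet normal -0.582 -0.720 -0.378
outer loop
vertex -0.037 2.86 -0.431
vertex -0.432 2.869 0.16
vertex -0.6 3.291 -0.386
endloop
endfacet
facet normal 0.184 0.337 -0.923
outer loop
vertex -0.037 2.86 -0.431
vertex -0.6 3.291 -0.386
vertex 1.226 4.422 0.39
endloop
endfacet
facet normal 0.184 0.337 -0.923
outer loop
vertex 1.226 4.422 0.39
vertex -0.6 3.291 -0.386
vertex 0.663 4.853 0.435
endloop
endfacet
facet normal 0.582 0.720 0.377
outer loop
vertex 1.226 4.422 0.39
vertex 0.663 4.853 0.435
vertex 0.832 4.431 0.98
endloop
endfacet
facet normal -0.582 -0.720 -0.377
outer loop
vertex -0.6 3.291 -0.386
vertex -0.432 2.869 0.16
vertex -0.994 3.3 0.205
endloop
endfacet
facet normal -0.594 0.694 -0.407
outer loop
vertex -0.6 3.291 -0.386
vertex -0.994 3.3 0.205
vertex 0.663 4.853 0.435
endloop
endfacet
facet normal -0.594 0.694 -0.407
outer loop
vertex 0.663 4.853 0.435
vertex -0.994 3.3 0.205
vertex 0.269 4.862 1.025
endloop
endfacet
facet normal 0.582 0.720 0.377
outer loop
vertex 0.663 4.853 0.435
vertex 0.269 4.862 1.025
vertex 0.832 4.431 0.98
endloop
endfacet
facet normal -0.582 -0.720 -0.378
outer loop
vertex -0.994 3.3 0.205
vertex -0.432 2.869 0.16
vertex -0.826 2.878 0.75
endloop
endfacet
facet normal -0.778 0.358 0.517
outer loop
vertex -0.994 3.3 0.205
vertex -0.826 2.878 0.75
vertex 0.269 4.862 1.025
endloop
endfacet
facet normal -0.778 0.358 0.516
outer loop
vertex 0.269 4.862 1.025
vertex -0.826 2.878 0.75
vertex 0.437 4.44 1.571
endloop
endfacet
facet normal 0.582 0.720 0.378
outer loop
vertex 0.269 4.862 1.025
vertex 0.437 4.44 1.571
vertex 0.832 4.431 0.98
endloop
endfacet
facet normal -0.582 -0.720 -0.377
outer loop
vertex -0.826 2.878 0.75
vertex -0.432 2.869 0.16
vertex -0.263 2.447 0.705
endloop
endfacet
facet normal -0.184 -0.337 0.923
outer loop
vertex -0.826 2.878 0.75
vertex -0.263 2.447 0.705
vertex 0.437 4.44 1.571
endloop
endfacet
facet normal -0.184 -0.337 0.923
outer loop
vertex 0.437 4.44 1.571
vertex -0.263 2.447 0.705
vertex 1.0 4.009 1.526
endloop
endfacet
facet normal 0.582 0.720 0.378
outer loop
vertex 0.437 4.44 1.571
vertex 1.0 4.009 1.526
vertex 0.832 4.431 0.98
endloop
endfacet
facet normal -0.582 -0.720 -0.377
outer loop
vertex -0.263 2.447 0.705
vertex -0.432 2.869 0.16
vertex 0.131 2.438 0.115
endloop
endfacet
facet normal 0.594 -0.694 0.407
outer loop
vertex -0.263 2.447 0.705
vertex 0.131 2.438 0.115
vertex 1.0 4.009 1.526
endloop
endfacet
facet normal 0.594 -0.694 0.407
outer loop
vertex 1.0 4.009 1.526
vertex 0.131 2.438 0.115
vertex 1.394 4.0 0.935
endloop
endfacet
facet normal 0.582 0.720 0.377
outer loop
vertex 1.0 4.009 1.526
vertex 1.394 4.0 0.935
vertex 0.832 4.431 0.98
endloop
endfacet
facet normal -0.582 -0.720 -0.378
outer loop
vertex 0.131 2.438 0.115
vertex -0.432 2.869 0.16
vertex -0.037 2.86 -0.431
endloop
endfacet
facet normal 0.778 -0.358 -0.516
outer loop
vertex 0.131 2.438 0.115
vertex -0.037 2.86 -0.431
vertex 1.394 4.0 0.935
endloop
endfacet
facet normal 0.778 -0.358 -0.517
outer loop
vertex 1.394 4.0 0.935
vertex -0.037 2.86 -0.431
vertex 1.226 4.422 0.39
endloop
endfacet
facet normal 0.582 0.720 0.378
outer loop
vertex 1.394 4.0 0.935
vertex 1.226 4.422 0.39
vertex 0.832 4.431 0.98
endloop
endfacet

endsolid


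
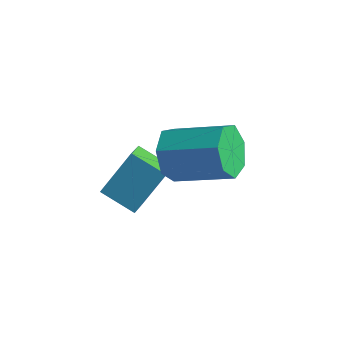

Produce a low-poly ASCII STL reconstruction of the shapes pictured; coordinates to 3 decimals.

solid 
facet normal -0.816 -0.447 -0.366
outer loop
vertex -0.98 0.82 -2.096
vertex -1.51 1.199 -1.377
vertex -1.322 1.573 -2.252
endloop
endfacet
facet normal 0.411 -0.002 -0.912
outer loop
vertex -0.98 0.82 -2.096
vertex -1.322 1.573 -2.252
vertex 0.701 1.742 -1.341
endloop
endfacet
facet normal 0.411 -0.003 -0.912
outer loop
vertex 0.701 1.742 -1.341
vertex -1.322 1.573 -2.252
vertex 0.358 2.495 -1.498
endloop
endfacet
facet normal 0.815 0.448 0.367
outer loop
vertex 0.701 1.742 -1.341
vertex 0.358 2.495 -1.498
vertex 0.17 2.121 -0.623
endloop
endfacet
facet normal -0.816 -0.448 -0.367
outer loop
vertex -1.322 1.573 -2.252
vertex -1.51 1.199 -1.377
vertex -1.806 2.044 -1.75
endloop
endfacet
facet normal -0.062 0.697 -0.714
outer loop
vertex -1.322 1.573 -2.252
vertex -1.806 2.044 -1.75
vertex 0.358 2.495 -1.498
endloop
endfacet
facet normal -0.062 0.698 -0.713
outer loop
vertex 0.358 2.495 -1.498
vertex -1.806 2.044 -1.75
vertex -0.126 2.966 -0.995
endloop
endfacet
facet normal 0.816 0.447 0.366
outer loop
vertex 0.358 2.495 -1.498
vertex -0.126 2.966 -0.995
vertex 0.17 2.121 -0.623
endloop
endfacet
facet normal -0.816 -0.447 -0.366
outer loop
vertex -1.806 2.044 -1.75
vertex -1.51 1.199 -1.377
vertex -2.067 1.879 -0.967
endloop
endfacet
facet normal -0.488 0.872 0.021
outer loop
vertex -1.806 2.044 -1.75
vertex -2.067 1.879 -0.967
vertex -0.126 2.966 -0.995
endloop
endfacet
facet normal -0.488 0.872 0.021
outer loop
vertex -0.126 2.966 -0.995
vertex -2.067 1.879 -0.967
vertex -0.387 2.801 -0.212
endloop
endfacet
facet normal 0.816 0.447 0.366
outer loop
vertex -0.126 2.966 -0.995
vertex -0.387 2.801 -0.212
vertex 0.17 2.121 -0.623
endloop
endfacet
facet normal -0.816 -0.447 -0.367
outer loop
vertex -2.067 1.879 -0.967
vertex -1.51 1.199 -1.377
vertex -1.909 1.202 -0.493
endloop
endfacet
facet normal -0.547 0.391 0.740
outer loop
vertex -2.067 1.879 -0.967
vertex -1.909 1.202 -0.493
vertex -0.387 2.801 -0.212
endloop
endfacet
facet normal -0.547 0.390 0.741
outer loop
vertex -0.387 2.801 -0.212
vertex -1.909 1.202 -0.493
vertex -0.228 2.124 0.262
endloop
endfacet
facet normal 0.816 0.448 0.366
outer loop
vertex -0.387 2.801 -0.212
vertex -0.228 2.124 0.262
vertex 0.17 2.121 -0.623
endloop
endfacet
facet normal -0.816 -0.447 -0.367
outer loop
vertex -1.909 1.202 -0.493
vertex -1.51 1.199 -1.377
vertex -1.45 0.522 -0.685
endloop
endfacet
facet normal -0.194 -0.385 0.902
outer loop
vertex -1.909 1.202 -0.493
vertex -1.45 0.522 -0.685
vertex -0.228 2.124 0.262
endloop
endfacet
facet normal -0.194 -0.385 0.902
outer loop
vertex -0.228 2.124 0.262
vertex -1.45 0.522 -0.685
vertex 0.23 1.444 0.07
endloop
endfacet
facet normal 0.817 0.447 0.366
outer loop
vertex -0.228 2.124 0.262
vertex 0.23 1.444 0.07
vertex 0.17 2.121 -0.623
endloop
endfacet
facet normal -0.816 -0.447 -0.367
outer loop
vertex -1.45 0.522 -0.685
vertex -1.51 1.199 -1.377
vertex -1.037 0.353 -1.398
endloop
endfacet
facet normal 0.306 -0.871 0.384
outer loop
vertex -1.45 0.522 -0.685
vertex -1.037 0.353 -1.398
vertex 0.23 1.444 0.07
endloop
endfacet
facet normal 0.305 -0.871 0.384
outer loop
vertex 0.23 1.444 0.07
vertex -1.037 0.353 -1.398
vertex 0.644 1.275 -0.643
endloop
endfacet
facet normal 0.815 0.448 0.367
outer loop
vertex 0.23 1.444 0.07
vertex 0.644 1.275 -0.643
vertex 0.17 2.121 -0.623
endloop
endfacet
facet normal -0.816 -0.447 -0.366
outer loop
vertex -1.037 0.353 -1.398
vertex -1.51 1.199 -1.377
vertex -0.98 0.82 -2.096
endloop
endfacet
facet normal 0.574 -0.701 -0.422
outer loop
vertex -1.037 0.353 -1.398
vertex -0.98 0.82 -2.096
vertex 0.644 1.275 -0.643
endloop
endfacet
facet normal 0.574 -0.701 -0.422
outer loop
vertex 0.644 1.275 -0.643
vertex -0.98 0.82 -2.096
vertex 0.701 1.742 -1.341
endloop
endfacet
facet normal 0.815 0.448 0.366
outer loop
vertex 0.644 1.275 -0.643
vertex 0.701 1.742 -1.341
vertex 0.17 2.121 -0.623
endloop
endfacet
facet normal -0.872 -0.293 0.393
outer loop
vertex -3.162 1.076 -2.467
vertex -3.548 1.744 -2.825
vertex -3.512 0.047 -4.013
endloop
endfacet
facet normal 0.453 -0.786 0.421
outer loop
vertex -2.352 0.436 -4.535
vertex -3.162 1.076 -2.467
vertex -3.512 0.047 -4.013
endloop
endfacet
facet normal -0.872 -0.293 0.392
outer loop
vertex -3.512 0.047 -4.013
vertex -3.548 1.744 -2.825
vertex -3.897 0.715 -4.371
endloop
endfacet
facet normal -0.185 -0.545 -0.818
outer loop
vertex -3.897 0.715 -4.371
vertex -2.352 0.436 -4.535
vertex -3.512 0.047 -4.013
endloop
endfacet
facet normal 0.185 0.545 0.818
outer loop
vertex -3.162 1.076 -2.467
vertex -2.388 2.133 -3.347
vertex -3.548 1.744 -2.825
endloop
endfacet
facet normal 0.453 -0.786 0.421
outer loop
vertex -2.003 1.465 -2.989
vertex -3.162 1.076 -2.467
vertex -2.352 0.436 -4.535
endloop
endfacet
facet normal 0.185 0.545 0.818
outer loop
vertex -2.003 1.465 -2.989
vertex -2.388 2.133 -3.347
vertex -3.162 1.076 -2.467
endloop
endfacet
facet normal -0.453 0.786 -0.421
outer loop
vertex -3.548 1.744 -2.825
vertex -2.388 2.133 -3.347
vertex -3.897 0.715 -4.371
endloop
endfacet
facet normal -0.185 -0.545 -0.818
outer loop
vertex -2.738 1.104 -4.893
vertex -2.352 0.436 -4.535
vertex -3.897 0.715 -4.371
endloop
endfacet
facet normal -0.453 0.786 -0.421
outer loop
vertex -3.897 0.715 -4.371
vertex -2.388 2.133 -3.347
vertex -2.738 1.104 -4.893
endloop
endfacet
facet normal 0.872 0.294 -0.392
outer loop
vertex -2.738 1.104 -4.893
vertex -2.003 1.465 -2.989
vertex -2.352 0.436 -4.535
endloop
endfacet
facet normal 0.872 0.293 -0.392
outer loop
vertex -2.388 2.133 -3.347
vertex -2.003 1.465 -2.989
vertex -2.738 1.104 -4.893
endloop
endfacet

endsolid


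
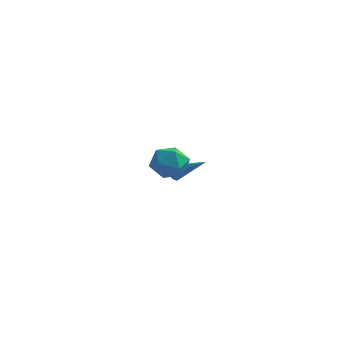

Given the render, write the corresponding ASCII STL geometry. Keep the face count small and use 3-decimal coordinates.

solid 
facet normal -0.972 0.107 0.209
outer loop
vertex 1.092 -1.919 0.206
vertex 0.956 -2.842 0.045
vertex 1.176 -2.54 0.915
endloop
endfacet
facet normal -0.580 0.577 0.574
outer loop
vertex 1.092 -1.919 0.206
vertex 1.176 -2.54 0.915
vertex 1.797 -1.832 0.831
endloop
endfacet
facet normal -0.214 0.971 0.106
outer loop
vertex 1.092 -1.919 0.206
vertex 1.797 -1.832 0.831
vertex 1.962 -1.695 -0.091
endloop
endfacet
facet normal -0.379 0.744 -0.550
outer loop
vertex 1.092 -1.919 0.206
vertex 1.962 -1.695 -0.091
vertex 1.442 -2.319 -0.576
endloop
endfacet
facet normal -0.848 0.210 -0.487
outer loop
vertex 1.092 -1.919 0.206
vertex 1.442 -2.319 -0.576
vertex 0.956 -2.842 0.045
endloop
endfacet
facet normal -0.111 0.213 0.971
outer loop
vertex 1.797 -1.832 0.831
vertex 1.176 -2.54 0.915
vertex 2.098 -2.701 1.056
endloop
endfacet
facet normal -0.746 -0.548 0.379
outer loop
vertex 1.176 -2.54 0.915
vertex 0.956 -2.842 0.045
vertex 1.578 -3.325 0.571
endloop
endfacet
facet normal -0.544 -0.382 -0.747
outer loop
vertex 0.956 -2.842 0.045
vertex 1.442 -2.319 -0.576
vertex 1.743 -3.188 -0.351
endloop
endfacet
facet normal 0.214 0.482 -0.850
outer loop
vertex 1.442 -2.319 -0.576
vertex 1.962 -1.695 -0.091
vertex 2.364 -2.48 -0.435
endloop
endfacet
facet normal 0.481 0.851 0.212
outer loop
vertex 1.962 -1.695 -0.091
vertex 1.797 -1.832 0.831
vertex 2.584 -2.178 0.435
endloop
endfacet
facet normal 0.379 -0.744 0.550
outer loop
vertex 2.448 -3.101 0.274
vertex 2.098 -2.701 1.056
vertex 1.578 -3.325 0.571
endloop
endfacet
facet normal 0.214 -0.971 -0.106
outer loop
vertex 2.448 -3.101 0.274
vertex 1.578 -3.325 0.571
vertex 1.743 -3.188 -0.351
endloop
endfacet
facet normal 0.580 -0.577 -0.574
outer loop
vertex 2.448 -3.101 0.274
vertex 1.743 -3.188 -0.351
vertex 2.364 -2.48 -0.435
endloop
endfacet
facet normal 0.972 -0.107 -0.209
outer loop
vertex 2.448 -3.101 0.274
vertex 2.364 -2.48 -0.435
vertex 2.584 -2.178 0.435
endloop
endfacet
facet normal 0.848 -0.210 0.487
outer loop
vertex 2.448 -3.101 0.274
vertex 2.584 -2.178 0.435
vertex 2.098 -2.701 1.056
endloop
endfacet
facet normal -0.214 -0.482 0.850
outer loop
vertex 1.578 -3.325 0.571
vertex 2.098 -2.701 1.056
vertex 1.176 -2.54 0.915
endloop
endfacet
facet normal -0.481 -0.851 -0.212
outer loop
vertex 1.743 -3.188 -0.351
vertex 1.578 -3.325 0.571
vertex 0.956 -2.842 0.045
endloop
endfacet
facet normal 0.111 -0.213 -0.971
outer loop
vertex 2.364 -2.48 -0.435
vertex 1.743 -3.188 -0.351
vertex 1.442 -2.319 -0.576
endloop
endfacet
facet normal 0.746 0.548 -0.379
outer loop
vertex 2.584 -2.178 0.435
vertex 2.364 -2.48 -0.435
vertex 1.962 -1.695 -0.091
endloop
endfacet
facet normal 0.544 0.382 0.747
outer loop
vertex 2.098 -2.701 1.056
vertex 2.584 -2.178 0.435
vertex 1.797 -1.832 0.831
endloop
endfacet
facet normal -0.852 -0.064 -0.519
outer loop
vertex -0.085 3.852 -4.342
vertex -0.32 3.68 -3.935
vertex -0.236 4.133 -4.129
endloop
endfacet
facet normal 0.542 0.673 -0.503
outer loop
vertex -0.085 3.852 -4.342
vertex -0.236 4.133 -4.129
vertex 1.24 3.8 -2.985
endloop
endfacet
facet normal -0.852 -0.065 -0.520
outer loop
vertex -0.236 4.133 -4.129
vertex -0.32 3.68 -3.935
vertex -0.436 4.147 -3.803
endloop
endfacet
facet normal 0.172 0.983 0.064
outer loop
vertex -0.236 4.133 -4.129
vertex -0.436 4.147 -3.803
vertex 1.24 3.8 -2.985
endloop
endfacet
facet normal -0.851 -0.064 -0.520
outer loop
vertex -0.436 4.147 -3.803
vertex -0.32 3.68 -3.935
vertex -0.568 3.888 -3.555
endloop
endfacet
facet normal -0.174 0.726 0.665
outer loop
vertex -0.436 4.147 -3.803
vertex -0.568 3.888 -3.555
vertex 1.24 3.8 -2.985
endloop
endfacet
facet normal -0.852 -0.067 -0.519
outer loop
vertex -0.568 3.888 -3.555
vertex -0.32 3.68 -3.935
vertex -0.554 3.507 -3.529
endloop
endfacet
facet normal -0.298 0.054 0.953
outer loop
vertex -0.568 3.888 -3.555
vertex -0.554 3.507 -3.529
vertex 1.24 3.8 -2.985
endloop
endfacet
facet normal -0.852 -0.066 -0.519
outer loop
vertex -0.554 3.507 -3.529
vertex -0.32 3.68 -3.935
vertex -0.403 3.226 -3.741
endloop
endfacet
facet normal -0.126 -0.640 0.758
outer loop
vertex -0.554 3.507 -3.529
vertex -0.403 3.226 -3.741
vertex 1.24 3.8 -2.985
endloop
endfacet
facet normal -0.852 -0.066 -0.520
outer loop
vertex -0.403 3.226 -3.741
vertex -0.32 3.68 -3.935
vertex -0.203 3.212 -4.067
endloop
endfacet
facet normal 0.244 -0.951 0.191
outer loop
vertex -0.403 3.226 -3.741
vertex -0.203 3.212 -4.067
vertex 1.24 3.8 -2.985
endloop
endfacet
facet normal -0.851 -0.066 -0.520
outer loop
vertex -0.203 3.212 -4.067
vertex -0.32 3.68 -3.935
vertex -0.071 3.471 -4.316
endloop
endfacet
facet normal 0.591 -0.695 -0.410
outer loop
vertex -0.203 3.212 -4.067
vertex -0.071 3.471 -4.316
vertex 1.24 3.8 -2.985
endloop
endfacet
facet normal -0.852 -0.067 -0.520
outer loop
vertex -0.071 3.471 -4.316
vertex -0.32 3.68 -3.935
vertex -0.085 3.852 -4.342
endloop
endfacet
facet normal 0.715 -0.021 -0.699
outer loop
vertex -0.071 3.471 -4.316
vertex -0.085 3.852 -4.342
vertex 1.24 3.8 -2.985
endloop
endfacet

endsolid


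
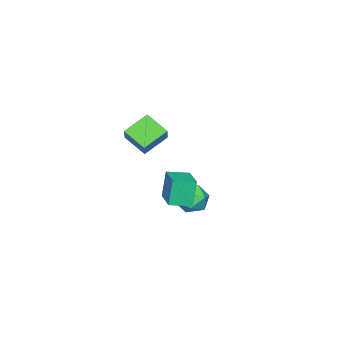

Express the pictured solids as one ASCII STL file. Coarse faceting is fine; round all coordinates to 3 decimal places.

solid 
facet normal -0.271 0.960 -0.065
outer loop
vertex -1.671 2.8 -4.366
vertex -2.618 2.585 -3.594
vertex -1.514 2.927 -3.142
endloop
endfacet
facet normal 0.434 0.889 -0.148
outer loop
vertex -1.671 2.8 -4.366
vertex -1.514 2.927 -3.142
vertex -0.634 2.383 -3.828
endloop
endfacet
facet normal 0.547 0.455 -0.703
outer loop
vertex -1.671 2.8 -4.366
vertex -0.634 2.383 -3.828
vertex -1.194 1.705 -4.703
endloop
endfacet
facet normal -0.088 0.258 -0.962
outer loop
vertex -1.671 2.8 -4.366
vertex -1.194 1.705 -4.703
vertex -2.42 1.829 -4.558
endloop
endfacet
facet normal -0.593 0.570 -0.569
outer loop
vertex -1.671 2.8 -4.366
vertex -2.42 1.829 -4.558
vertex -2.618 2.585 -3.594
endloop
endfacet
facet normal 0.694 0.573 0.436
outer loop
vertex -0.634 2.383 -3.828
vertex -1.514 2.927 -3.142
vertex -0.94 1.911 -2.722
endloop
endfacet
facet normal -0.447 0.688 0.571
outer loop
vertex -1.514 2.927 -3.142
vertex -2.618 2.585 -3.594
vertex -2.166 2.035 -2.577
endloop
endfacet
facet normal -0.968 0.057 -0.244
outer loop
vertex -2.618 2.585 -3.594
vertex -2.42 1.829 -4.558
vertex -2.726 1.357 -3.452
endloop
endfacet
facet normal -0.150 -0.449 -0.881
outer loop
vertex -2.42 1.829 -4.558
vertex -1.194 1.705 -4.703
vertex -1.846 0.813 -4.138
endloop
endfacet
facet normal 0.878 -0.130 -0.461
outer loop
vertex -1.194 1.705 -4.703
vertex -0.634 2.383 -3.828
vertex -0.742 1.155 -3.686
endloop
endfacet
facet normal 0.088 -0.258 0.962
outer loop
vertex -1.689 0.94 -2.914
vertex -0.94 1.911 -2.722
vertex -2.166 2.035 -2.577
endloop
endfacet
facet normal -0.547 -0.455 0.703
outer loop
vertex -1.689 0.94 -2.914
vertex -2.166 2.035 -2.577
vertex -2.726 1.357 -3.452
endloop
endfacet
facet normal -0.434 -0.889 0.148
outer loop
vertex -1.689 0.94 -2.914
vertex -2.726 1.357 -3.452
vertex -1.846 0.813 -4.138
endloop
endfacet
facet normal 0.271 -0.960 0.065
outer loop
vertex -1.689 0.94 -2.914
vertex -1.846 0.813 -4.138
vertex -0.742 1.155 -3.686
endloop
endfacet
facet normal 0.593 -0.570 0.569
outer loop
vertex -1.689 0.94 -2.914
vertex -0.742 1.155 -3.686
vertex -0.94 1.911 -2.722
endloop
endfacet
facet normal 0.150 0.449 0.881
outer loop
vertex -2.166 2.035 -2.577
vertex -0.94 1.911 -2.722
vertex -1.514 2.927 -3.142
endloop
endfacet
facet normal -0.878 0.130 0.461
outer loop
vertex -2.726 1.357 -3.452
vertex -2.166 2.035 -2.577
vertex -2.618 2.585 -3.594
endloop
endfacet
facet normal -0.694 -0.573 -0.436
outer loop
vertex -1.846 0.813 -4.138
vertex -2.726 1.357 -3.452
vertex -2.42 1.829 -4.558
endloop
endfacet
facet normal 0.447 -0.688 -0.571
outer loop
vertex -0.742 1.155 -3.686
vertex -1.846 0.813 -4.138
vertex -1.194 1.705 -4.703
endloop
endfacet
facet normal 0.968 -0.057 0.244
outer loop
vertex -0.94 1.911 -2.722
vertex -0.742 1.155 -3.686
vertex -0.634 2.383 -3.828
endloop
endfacet
facet normal -0.713 -0.676 -0.186
outer loop
vertex 1.674 2.054 0.501
vertex 0.697 3.151 0.255
vertex 2.159 2.062 -1.387
endloop
endfacet
facet normal 0.656 -0.737 0.165
outer loop
vertex 3.663 3.489 -0.995
vertex 1.674 2.054 0.501
vertex 2.159 2.062 -1.387
endloop
endfacet
facet normal -0.713 -0.677 -0.186
outer loop
vertex 2.159 2.062 -1.387
vertex 0.697 3.151 0.255
vertex 1.182 3.159 -1.634
endloop
endfacet
facet normal 0.249 0.004 -0.969
outer loop
vertex 1.182 3.159 -1.634
vertex 3.663 3.489 -0.995
vertex 2.159 2.062 -1.387
endloop
endfacet
facet normal -0.249 -0.004 0.969
outer loop
vertex 1.674 2.054 0.501
vertex 2.201 4.578 0.647
vertex 0.697 3.151 0.255
endloop
endfacet
facet normal 0.656 -0.737 0.165
outer loop
vertex 3.178 3.481 0.894
vertex 1.674 2.054 0.501
vertex 3.663 3.489 -0.995
endloop
endfacet
facet normal -0.249 -0.004 0.968
outer loop
vertex 3.178 3.481 0.894
vertex 2.201 4.578 0.647
vertex 1.674 2.054 0.501
endloop
endfacet
facet normal -0.656 0.737 -0.165
outer loop
vertex 0.697 3.151 0.255
vertex 2.201 4.578 0.647
vertex 1.182 3.159 -1.634
endloop
endfacet
facet normal 0.249 0.004 -0.969
outer loop
vertex 2.686 4.586 -1.241
vertex 3.663 3.489 -0.995
vertex 1.182 3.159 -1.634
endloop
endfacet
facet normal -0.656 0.737 -0.165
outer loop
vertex 1.182 3.159 -1.634
vertex 2.201 4.578 0.647
vertex 2.686 4.586 -1.241
endloop
endfacet
facet normal 0.713 0.676 0.186
outer loop
vertex 2.686 4.586 -1.241
vertex 3.178 3.481 0.894
vertex 3.663 3.489 -0.995
endloop
endfacet
facet normal 0.713 0.677 0.186
outer loop
vertex 2.201 4.578 0.647
vertex 3.178 3.481 0.894
vertex 2.686 4.586 -1.241
endloop
endfacet
facet normal -0.771 0.377 0.513
outer loop
vertex 2.457 1.232 5.59
vertex 2.534 2.71 4.62
vertex 1.109 0.383 4.19
endloop
endfacet
facet normal -0.044 -0.835 0.548
outer loop
vertex 2.566 -0.33 3.22
vertex 2.457 1.232 5.59
vertex 1.109 0.383 4.19
endloop
endfacet
facet normal -0.771 0.377 0.513
outer loop
vertex 1.109 0.383 4.19
vertex 2.534 2.71 4.62
vertex 1.186 1.861 3.22
endloop
endfacet
facet normal -0.635 -0.400 -0.660
outer loop
vertex 1.186 1.861 3.22
vertex 2.566 -0.33 3.22
vertex 1.109 0.383 4.19
endloop
endfacet
facet normal 0.635 0.400 0.660
outer loop
vertex 2.457 1.232 5.59
vertex 3.991 1.997 3.65
vertex 2.534 2.71 4.62
endloop
endfacet
facet normal -0.044 -0.835 0.548
outer loop
vertex 3.914 0.519 4.62
vertex 2.457 1.232 5.59
vertex 2.566 -0.33 3.22
endloop
endfacet
facet normal 0.635 0.400 0.660
outer loop
vertex 3.914 0.519 4.62
vertex 3.991 1.997 3.65
vertex 2.457 1.232 5.59
endloop
endfacet
facet normal 0.044 0.835 -0.548
outer loop
vertex 2.534 2.71 4.62
vertex 3.991 1.997 3.65
vertex 1.186 1.861 3.22
endloop
endfacet
facet normal -0.635 -0.400 -0.660
outer loop
vertex 2.643 1.148 2.25
vertex 2.566 -0.33 3.22
vertex 1.186 1.861 3.22
endloop
endfacet
facet normal 0.044 0.835 -0.548
outer loop
vertex 1.186 1.861 3.22
vertex 3.991 1.997 3.65
vertex 2.643 1.148 2.25
endloop
endfacet
facet normal 0.771 -0.377 -0.513
outer loop
vertex 2.643 1.148 2.25
vertex 3.914 0.519 4.62
vertex 2.566 -0.33 3.22
endloop
endfacet
facet normal 0.771 -0.377 -0.513
outer loop
vertex 3.991 1.997 3.65
vertex 3.914 0.519 4.62
vertex 2.643 1.148 2.25
endloop
endfacet

endsolid


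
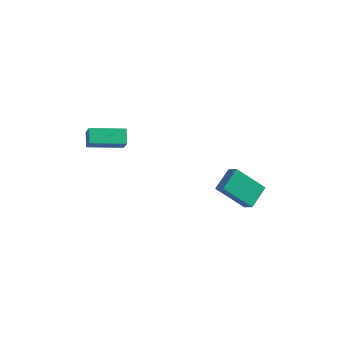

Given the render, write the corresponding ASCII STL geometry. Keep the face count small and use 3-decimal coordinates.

solid 
facet normal -0.765 -0.068 0.640
outer loop
vertex 1.812 2.373 -3.204
vertex 2.166 3.619 -2.648
vertex 1.284 2.784 -3.791
endloop
endfacet
facet normal -0.251 -0.884 -0.394
outer loop
vertex 2.814 2.921 -5.072
vertex 1.812 2.373 -3.204
vertex 1.284 2.784 -3.791
endloop
endfacet
facet normal -0.765 -0.068 0.640
outer loop
vertex 1.284 2.784 -3.791
vertex 2.166 3.619 -2.648
vertex 1.638 4.031 -3.235
endloop
endfacet
facet normal -0.593 0.462 -0.659
outer loop
vertex 1.638 4.031 -3.235
vertex 2.814 2.921 -5.072
vertex 1.284 2.784 -3.791
endloop
endfacet
facet normal 0.593 -0.463 0.659
outer loop
vertex 1.812 2.373 -3.204
vertex 3.696 3.756 -3.929
vertex 2.166 3.619 -2.648
endloop
endfacet
facet normal -0.251 -0.884 -0.394
outer loop
vertex 3.342 2.509 -4.485
vertex 1.812 2.373 -3.204
vertex 2.814 2.921 -5.072
endloop
endfacet
facet normal 0.593 -0.462 0.659
outer loop
vertex 3.342 2.509 -4.485
vertex 3.696 3.756 -3.929
vertex 1.812 2.373 -3.204
endloop
endfacet
facet normal 0.251 0.884 0.394
outer loop
vertex 2.166 3.619 -2.648
vertex 3.696 3.756 -3.929
vertex 1.638 4.031 -3.235
endloop
endfacet
facet normal -0.593 0.463 -0.659
outer loop
vertex 3.168 4.167 -4.516
vertex 2.814 2.921 -5.072
vertex 1.638 4.031 -3.235
endloop
endfacet
facet normal 0.251 0.884 0.394
outer loop
vertex 1.638 4.031 -3.235
vertex 3.696 3.756 -3.929
vertex 3.168 4.167 -4.516
endloop
endfacet
facet normal 0.765 0.068 -0.640
outer loop
vertex 3.168 4.167 -4.516
vertex 3.342 2.509 -4.485
vertex 2.814 2.921 -5.072
endloop
endfacet
facet normal 0.765 0.068 -0.640
outer loop
vertex 3.696 3.756 -3.929
vertex 3.342 2.509 -4.485
vertex 3.168 4.167 -4.516
endloop
endfacet
facet normal -0.886 -0.431 0.172
outer loop
vertex -3.804 -1.797 2.894
vertex -4.073 -1.065 3.343
vertex -4.095 -1.477 2.197
endloop
endfacet
facet normal 0.299 -0.814 -0.498
outer loop
vertex -2.447 -0.675 1.877
vertex -3.804 -1.797 2.894
vertex -4.095 -1.477 2.197
endloop
endfacet
facet normal -0.886 -0.431 0.172
outer loop
vertex -4.095 -1.477 2.197
vertex -4.073 -1.065 3.343
vertex -4.364 -0.745 2.646
endloop
endfacet
facet normal -0.355 0.391 -0.849
outer loop
vertex -4.364 -0.745 2.646
vertex -2.447 -0.675 1.877
vertex -4.095 -1.477 2.197
endloop
endfacet
facet normal 0.355 -0.391 0.849
outer loop
vertex -3.804 -1.797 2.894
vertex -2.425 -0.263 3.023
vertex -4.073 -1.065 3.343
endloop
endfacet
facet normal 0.299 -0.814 -0.498
outer loop
vertex -2.156 -0.995 2.574
vertex -3.804 -1.797 2.894
vertex -2.447 -0.675 1.877
endloop
endfacet
facet normal 0.355 -0.391 0.849
outer loop
vertex -2.156 -0.995 2.574
vertex -2.425 -0.263 3.023
vertex -3.804 -1.797 2.894
endloop
endfacet
facet normal -0.299 0.814 0.498
outer loop
vertex -4.073 -1.065 3.343
vertex -2.425 -0.263 3.023
vertex -4.364 -0.745 2.646
endloop
endfacet
facet normal -0.355 0.391 -0.849
outer loop
vertex -2.716 0.057 2.326
vertex -2.447 -0.675 1.877
vertex -4.364 -0.745 2.646
endloop
endfacet
facet normal -0.299 0.814 0.498
outer loop
vertex -4.364 -0.745 2.646
vertex -2.425 -0.263 3.023
vertex -2.716 0.057 2.326
endloop
endfacet
facet normal 0.886 0.431 -0.172
outer loop
vertex -2.716 0.057 2.326
vertex -2.156 -0.995 2.574
vertex -2.447 -0.675 1.877
endloop
endfacet
facet normal 0.886 0.431 -0.172
outer loop
vertex -2.425 -0.263 3.023
vertex -2.156 -0.995 2.574
vertex -2.716 0.057 2.326
endloop
endfacet

endsolid


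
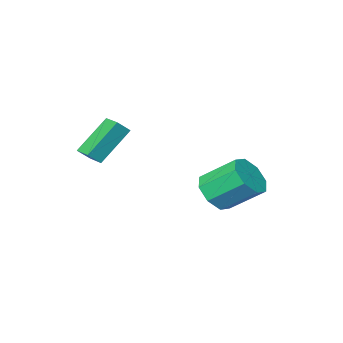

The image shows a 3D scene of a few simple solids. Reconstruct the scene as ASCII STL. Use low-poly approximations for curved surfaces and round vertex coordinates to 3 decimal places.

solid 
facet normal 0.482 -0.629 -0.610
outer loop
vertex -2.657 3.031 -1.509
vertex -3.472 2.37 -1.471
vertex -3.198 3.176 -2.086
endloop
endfacet
facet normal 0.561 0.756 -0.336
outer loop
vertex -2.657 3.031 -1.509
vertex -3.198 3.176 -2.086
vertex -3.593 4.252 -0.327
endloop
endfacet
facet normal 0.561 0.756 -0.337
outer loop
vertex -3.593 4.252 -0.327
vertex -3.198 3.176 -2.086
vertex -4.134 4.396 -0.904
endloop
endfacet
facet normal -0.483 0.629 0.609
outer loop
vertex -3.593 4.252 -0.327
vertex -4.134 4.396 -0.904
vertex -4.408 3.59 -0.289
endloop
endfacet
facet normal 0.483 -0.629 -0.609
outer loop
vertex -3.198 3.176 -2.086
vertex -3.472 2.37 -1.471
vertex -3.899 2.848 -2.303
endloop
endfacet
facet normal -0.079 0.662 -0.746
outer loop
vertex -3.198 3.176 -2.086
vertex -3.899 2.848 -2.303
vertex -4.134 4.396 -0.904
endloop
endfacet
facet normal -0.079 0.662 -0.746
outer loop
vertex -4.134 4.396 -0.904
vertex -3.899 2.848 -2.303
vertex -4.835 4.068 -1.121
endloop
endfacet
facet normal -0.483 0.629 0.609
outer loop
vertex -4.134 4.396 -0.904
vertex -4.835 4.068 -1.121
vertex -4.408 3.59 -0.289
endloop
endfacet
facet normal 0.482 -0.629 -0.609
outer loop
vertex -3.899 2.848 -2.303
vertex -3.472 2.37 -1.471
vertex -4.35 2.24 -2.032
endloop
endfacet
facet normal -0.673 0.179 -0.718
outer loop
vertex -3.899 2.848 -2.303
vertex -4.35 2.24 -2.032
vertex -4.835 4.068 -1.121
endloop
endfacet
facet normal -0.673 0.179 -0.718
outer loop
vertex -4.835 4.068 -1.121
vertex -4.35 2.24 -2.032
vertex -5.286 3.461 -0.85
endloop
endfacet
facet normal -0.482 0.630 0.609
outer loop
vertex -4.835 4.068 -1.121
vertex -5.286 3.461 -0.85
vertex -4.408 3.59 -0.289
endloop
endfacet
facet normal 0.483 -0.629 -0.609
outer loop
vertex -4.35 2.24 -2.032
vertex -3.472 2.37 -1.471
vertex -4.287 1.708 -1.433
endloop
endfacet
facet normal -0.872 -0.407 -0.270
outer loop
vertex -4.35 2.24 -2.032
vertex -4.287 1.708 -1.433
vertex -5.286 3.461 -0.85
endloop
endfacet
facet normal -0.872 -0.407 -0.270
outer loop
vertex -5.286 3.461 -0.85
vertex -4.287 1.708 -1.433
vertex -5.223 2.929 -0.251
endloop
endfacet
facet normal -0.482 0.629 0.610
outer loop
vertex -5.286 3.461 -0.85
vertex -5.223 2.929 -0.251
vertex -4.408 3.59 -0.289
endloop
endfacet
facet normal 0.483 -0.629 -0.609
outer loop
vertex -4.287 1.708 -1.433
vertex -3.472 2.37 -1.471
vertex -3.746 1.564 -0.856
endloop
endfacet
facet normal -0.561 -0.756 0.337
outer loop
vertex -4.287 1.708 -1.433
vertex -3.746 1.564 -0.856
vertex -5.223 2.929 -0.251
endloop
endfacet
facet normal -0.561 -0.756 0.336
outer loop
vertex -5.223 2.929 -0.251
vertex -3.746 1.564 -0.856
vertex -4.682 2.784 0.326
endloop
endfacet
facet normal -0.482 0.629 0.610
outer loop
vertex -5.223 2.929 -0.251
vertex -4.682 2.784 0.326
vertex -4.408 3.59 -0.289
endloop
endfacet
facet normal 0.483 -0.629 -0.609
outer loop
vertex -3.746 1.564 -0.856
vertex -3.472 2.37 -1.471
vertex -3.045 1.892 -0.639
endloop
endfacet
facet normal 0.079 -0.662 0.746
outer loop
vertex -3.746 1.564 -0.856
vertex -3.045 1.892 -0.639
vertex -4.682 2.784 0.326
endloop
endfacet
facet normal 0.079 -0.662 0.746
outer loop
vertex -4.682 2.784 0.326
vertex -3.045 1.892 -0.639
vertex -3.981 3.112 0.543
endloop
endfacet
facet normal -0.483 0.629 0.609
outer loop
vertex -4.682 2.784 0.326
vertex -3.981 3.112 0.543
vertex -4.408 3.59 -0.289
endloop
endfacet
facet normal 0.482 -0.630 -0.609
outer loop
vertex -3.045 1.892 -0.639
vertex -3.472 2.37 -1.471
vertex -2.594 2.499 -0.91
endloop
endfacet
facet normal 0.673 -0.179 0.718
outer loop
vertex -3.045 1.892 -0.639
vertex -2.594 2.499 -0.91
vertex -3.981 3.112 0.543
endloop
endfacet
facet normal 0.673 -0.179 0.718
outer loop
vertex -3.981 3.112 0.543
vertex -2.594 2.499 -0.91
vertex -3.53 3.72 0.272
endloop
endfacet
facet normal -0.482 0.629 0.609
outer loop
vertex -3.981 3.112 0.543
vertex -3.53 3.72 0.272
vertex -4.408 3.59 -0.289
endloop
endfacet
facet normal 0.482 -0.629 -0.610
outer loop
vertex -2.594 2.499 -0.91
vertex -3.472 2.37 -1.471
vertex -2.657 3.031 -1.509
endloop
endfacet
facet normal 0.872 0.407 0.270
outer loop
vertex -2.594 2.499 -0.91
vertex -2.657 3.031 -1.509
vertex -3.53 3.72 0.272
endloop
endfacet
facet normal 0.872 0.407 0.270
outer loop
vertex -3.53 3.72 0.272
vertex -2.657 3.031 -1.509
vertex -3.593 4.252 -0.327
endloop
endfacet
facet normal -0.483 0.629 0.609
outer loop
vertex -3.53 3.72 0.272
vertex -3.593 4.252 -0.327
vertex -4.408 3.59 -0.289
endloop
endfacet
facet normal -0.685 -0.006 0.729
outer loop
vertex -1.318 -2.521 1.701
vertex -1.259 -1.545 1.765
vertex -1.914 -2.448 1.142
endloop
endfacet
facet normal -0.061 -0.996 -0.065
outer loop
vertex -0.441 -2.435 -0.425
vertex -1.318 -2.521 1.701
vertex -1.914 -2.448 1.142
endloop
endfacet
facet normal -0.685 -0.006 0.728
outer loop
vertex -1.914 -2.448 1.142
vertex -1.259 -1.545 1.765
vertex -1.855 -1.472 1.205
endloop
endfacet
facet normal -0.726 0.088 -0.682
outer loop
vertex -1.855 -1.472 1.205
vertex -0.441 -2.435 -0.425
vertex -1.914 -2.448 1.142
endloop
endfacet
facet normal 0.726 -0.089 0.682
outer loop
vertex -1.318 -2.521 1.701
vertex 0.214 -1.532 0.198
vertex -1.259 -1.545 1.765
endloop
endfacet
facet normal -0.061 -0.996 -0.065
outer loop
vertex 0.155 -2.508 0.135
vertex -1.318 -2.521 1.701
vertex -0.441 -2.435 -0.425
endloop
endfacet
facet normal 0.726 -0.088 0.682
outer loop
vertex 0.155 -2.508 0.135
vertex 0.214 -1.532 0.198
vertex -1.318 -2.521 1.701
endloop
endfacet
facet normal 0.061 0.996 0.065
outer loop
vertex -1.259 -1.545 1.765
vertex 0.214 -1.532 0.198
vertex -1.855 -1.472 1.205
endloop
endfacet
facet normal -0.726 0.089 -0.682
outer loop
vertex -0.382 -1.459 -0.361
vertex -0.441 -2.435 -0.425
vertex -1.855 -1.472 1.205
endloop
endfacet
facet normal 0.061 0.996 0.065
outer loop
vertex -1.855 -1.472 1.205
vertex 0.214 -1.532 0.198
vertex -0.382 -1.459 -0.361
endloop
endfacet
facet normal 0.685 0.006 -0.728
outer loop
vertex -0.382 -1.459 -0.361
vertex 0.155 -2.508 0.135
vertex -0.441 -2.435 -0.425
endloop
endfacet
facet normal 0.684 0.006 -0.729
outer loop
vertex 0.214 -1.532 0.198
vertex 0.155 -2.508 0.135
vertex -0.382 -1.459 -0.361
endloop
endfacet

endsolid


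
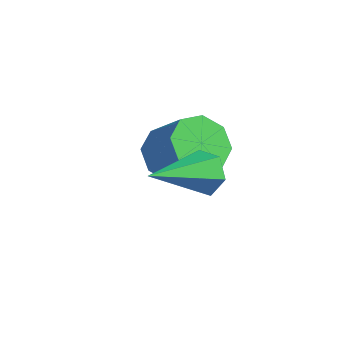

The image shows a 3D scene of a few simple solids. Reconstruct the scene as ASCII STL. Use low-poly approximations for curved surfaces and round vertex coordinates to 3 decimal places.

solid 
facet normal -0.044 0.914 -0.403
outer loop
vertex -0.001 -0.892 2.821
vertex -0.237 -1.193 2.164
vertex -0.744 -0.985 2.691
endloop
endfacet
facet normal -0.184 0.104 0.977
outer loop
vertex -0.001 -0.892 2.821
vertex -0.744 -0.985 2.691
vertex -0.143 -3.167 3.036
endloop
endfacet
facet normal -0.044 0.914 -0.403
outer loop
vertex -0.744 -0.985 2.691
vertex -0.237 -1.193 2.164
vertex -0.98 -1.286 2.034
endloop
endfacet
facet normal -0.896 -0.183 0.405
outer loop
vertex -0.744 -0.985 2.691
vertex -0.98 -1.286 2.034
vertex -0.143 -3.167 3.036
endloop
endfacet
facet normal -0.044 0.914 -0.404
outer loop
vertex -0.98 -1.286 2.034
vertex -0.237 -1.193 2.164
vertex -0.472 -1.494 1.508
endloop
endfacet
facet normal -0.698 -0.553 -0.455
outer loop
vertex -0.98 -1.286 2.034
vertex -0.472 -1.494 1.508
vertex -0.143 -3.167 3.036
endloop
endfacet
facet normal -0.044 0.914 -0.404
outer loop
vertex -0.472 -1.494 1.508
vertex -0.237 -1.193 2.164
vertex 0.271 -1.401 1.638
endloop
endfacet
facet normal 0.210 -0.637 -0.742
outer loop
vertex -0.472 -1.494 1.508
vertex 0.271 -1.401 1.638
vertex -0.143 -3.167 3.036
endloop
endfacet
facet normal -0.043 0.914 -0.403
outer loop
vertex 0.271 -1.401 1.638
vertex -0.237 -1.193 2.164
vertex 0.506 -1.1 2.295
endloop
endfacet
facet normal 0.921 -0.350 -0.169
outer loop
vertex 0.271 -1.401 1.638
vertex 0.506 -1.1 2.295
vertex -0.143 -3.167 3.036
endloop
endfacet
facet normal -0.043 0.914 -0.403
outer loop
vertex 0.506 -1.1 2.295
vertex -0.237 -1.193 2.164
vertex -0.001 -0.892 2.821
endloop
endfacet
facet normal 0.724 0.020 0.690
outer loop
vertex 0.506 -1.1 2.295
vertex -0.001 -0.892 2.821
vertex -0.143 -3.167 3.036
endloop
endfacet
facet normal -0.726 -0.078 -0.684
outer loop
vertex -2.771 0.386 -0.345
vertex -3.432 0.156 0.383
vertex -3.116 1.011 -0.05
endloop
endfacet
facet normal 0.523 0.582 -0.622
outer loop
vertex -2.771 0.386 -0.345
vertex -3.116 1.011 -0.05
vertex -1.567 0.515 0.789
endloop
endfacet
facet normal 0.523 0.582 -0.622
outer loop
vertex -1.567 0.515 0.789
vertex -3.116 1.011 -0.05
vertex -1.911 1.14 1.084
endloop
endfacet
facet normal 0.726 0.077 0.683
outer loop
vertex -1.567 0.515 0.789
vertex -1.911 1.14 1.084
vertex -2.228 0.284 1.517
endloop
endfacet
facet normal -0.725 -0.078 -0.684
outer loop
vertex -3.116 1.011 -0.05
vertex -3.432 0.156 0.383
vertex -3.646 1.136 0.498
endloop
endfacet
facet normal 0.055 0.984 -0.171
outer loop
vertex -3.116 1.011 -0.05
vertex -3.646 1.136 0.498
vertex -1.911 1.14 1.084
endloop
endfacet
facet normal 0.055 0.984 -0.170
outer loop
vertex -1.911 1.14 1.084
vertex -3.646 1.136 0.498
vertex -2.442 1.265 1.633
endloop
endfacet
facet normal 0.725 0.077 0.684
outer loop
vertex -1.911 1.14 1.084
vertex -2.442 1.265 1.633
vertex -2.228 0.284 1.517
endloop
endfacet
facet normal -0.725 -0.078 -0.684
outer loop
vertex -3.646 1.136 0.498
vertex -3.432 0.156 0.383
vertex -4.051 0.686 0.979
endloop
endfacet
facet normal -0.446 0.809 0.381
outer loop
vertex -3.646 1.136 0.498
vertex -4.051 0.686 0.979
vertex -2.442 1.265 1.633
endloop
endfacet
facet normal -0.446 0.809 0.382
outer loop
vertex -2.442 1.265 1.633
vertex -4.051 0.686 0.979
vertex -2.846 0.815 2.114
endloop
endfacet
facet normal 0.726 0.078 0.683
outer loop
vertex -2.442 1.265 1.633
vertex -2.846 0.815 2.114
vertex -2.228 0.284 1.517
endloop
endfacet
facet normal -0.726 -0.079 -0.684
outer loop
vertex -4.051 0.686 0.979
vertex -3.432 0.156 0.383
vertex -4.093 -0.075 1.111
endloop
endfacet
facet normal -0.686 0.161 0.710
outer loop
vertex -4.051 0.686 0.979
vertex -4.093 -0.075 1.111
vertex -2.846 0.815 2.114
endloop
endfacet
facet normal -0.686 0.161 0.710
outer loop
vertex -2.846 0.815 2.114
vertex -4.093 -0.075 1.111
vertex -2.889 0.054 2.245
endloop
endfacet
facet normal 0.726 0.077 0.683
outer loop
vertex -2.846 0.815 2.114
vertex -2.889 0.054 2.245
vertex -2.228 0.284 1.517
endloop
endfacet
facet normal -0.726 -0.077 -0.683
outer loop
vertex -4.093 -0.075 1.111
vertex -3.432 0.156 0.383
vertex -3.749 -0.7 0.816
endloop
endfacet
facet normal -0.524 -0.582 0.622
outer loop
vertex -4.093 -0.075 1.111
vertex -3.749 -0.7 0.816
vertex -2.889 0.054 2.245
endloop
endfacet
facet normal -0.523 -0.582 0.622
outer loop
vertex -2.889 0.054 2.245
vertex -3.749 -0.7 0.816
vertex -2.544 -0.571 1.95
endloop
endfacet
facet normal 0.726 0.078 0.684
outer loop
vertex -2.889 0.054 2.245
vertex -2.544 -0.571 1.95
vertex -2.228 0.284 1.517
endloop
endfacet
facet normal -0.725 -0.077 -0.684
outer loop
vertex -3.749 -0.7 0.816
vertex -3.432 0.156 0.383
vertex -3.218 -0.825 0.267
endloop
endfacet
facet normal -0.055 -0.984 0.171
outer loop
vertex -3.749 -0.7 0.816
vertex -3.218 -0.825 0.267
vertex -2.544 -0.571 1.95
endloop
endfacet
facet normal -0.056 -0.984 0.171
outer loop
vertex -2.544 -0.571 1.95
vertex -3.218 -0.825 0.267
vertex -2.014 -0.696 1.402
endloop
endfacet
facet normal 0.725 0.078 0.684
outer loop
vertex -2.544 -0.571 1.95
vertex -2.014 -0.696 1.402
vertex -2.228 0.284 1.517
endloop
endfacet
facet normal -0.726 -0.078 -0.683
outer loop
vertex -3.218 -0.825 0.267
vertex -3.432 0.156 0.383
vertex -2.814 -0.375 -0.214
endloop
endfacet
facet normal 0.447 -0.809 -0.382
outer loop
vertex -3.218 -0.825 0.267
vertex -2.814 -0.375 -0.214
vertex -2.014 -0.696 1.402
endloop
endfacet
facet normal 0.446 -0.809 -0.382
outer loop
vertex -2.014 -0.696 1.402
vertex -2.814 -0.375 -0.214
vertex -1.609 -0.246 0.921
endloop
endfacet
facet normal 0.725 0.078 0.684
outer loop
vertex -2.014 -0.696 1.402
vertex -1.609 -0.246 0.921
vertex -2.228 0.284 1.517
endloop
endfacet
facet normal -0.726 -0.077 -0.683
outer loop
vertex -2.814 -0.375 -0.214
vertex -3.432 0.156 0.383
vertex -2.771 0.386 -0.345
endloop
endfacet
facet normal 0.686 -0.161 -0.710
outer loop
vertex -2.814 -0.375 -0.214
vertex -2.771 0.386 -0.345
vertex -1.609 -0.246 0.921
endloop
endfacet
facet normal 0.686 -0.161 -0.710
outer loop
vertex -1.609 -0.246 0.921
vertex -2.771 0.386 -0.345
vertex -1.567 0.515 0.789
endloop
endfacet
facet normal 0.726 0.079 0.684
outer loop
vertex -1.609 -0.246 0.921
vertex -1.567 0.515 0.789
vertex -2.228 0.284 1.517
endloop
endfacet

endsolid


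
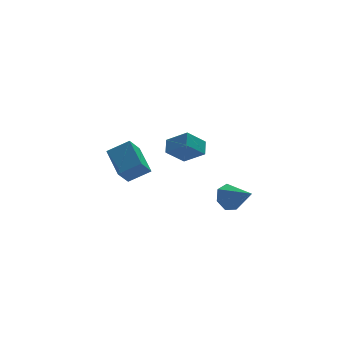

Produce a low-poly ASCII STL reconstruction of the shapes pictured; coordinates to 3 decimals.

solid 
facet normal -0.552 -0.361 0.752
outer loop
vertex -0.762 2.369 2.058
vertex -0.79 4.197 2.916
vertex -2.012 2.704 1.301
endloop
endfacet
facet normal 0.015 -0.905 -0.425
outer loop
vertex -1.25 3.203 0.264
vertex -0.762 2.369 2.058
vertex -2.012 2.704 1.301
endloop
endfacet
facet normal -0.552 -0.361 0.752
outer loop
vertex -2.012 2.704 1.301
vertex -0.79 4.197 2.916
vertex -2.041 4.533 2.158
endloop
endfacet
facet normal -0.834 0.223 -0.505
outer loop
vertex -2.041 4.533 2.158
vertex -1.25 3.203 0.264
vertex -2.012 2.704 1.301
endloop
endfacet
facet normal 0.834 -0.224 0.505
outer loop
vertex -0.762 2.369 2.058
vertex -0.028 4.696 1.879
vertex -0.79 4.197 2.916
endloop
endfacet
facet normal 0.014 -0.905 -0.425
outer loop
vertex 0.001 2.867 1.022
vertex -0.762 2.369 2.058
vertex -1.25 3.203 0.264
endloop
endfacet
facet normal 0.833 -0.224 0.506
outer loop
vertex 0.001 2.867 1.022
vertex -0.028 4.696 1.879
vertex -0.762 2.369 2.058
endloop
endfacet
facet normal -0.014 0.905 0.425
outer loop
vertex -0.79 4.197 2.916
vertex -0.028 4.696 1.879
vertex -2.041 4.533 2.158
endloop
endfacet
facet normal -0.833 0.225 -0.506
outer loop
vertex -1.278 5.031 1.122
vertex -1.25 3.203 0.264
vertex -2.041 4.533 2.158
endloop
endfacet
facet normal -0.014 0.905 0.425
outer loop
vertex -2.041 4.533 2.158
vertex -0.028 4.696 1.879
vertex -1.278 5.031 1.122
endloop
endfacet
facet normal 0.552 0.361 -0.751
outer loop
vertex -1.278 5.031 1.122
vertex 0.001 2.867 1.022
vertex -1.25 3.203 0.264
endloop
endfacet
facet normal 0.552 0.361 -0.752
outer loop
vertex -0.028 4.696 1.879
vertex 0.001 2.867 1.022
vertex -1.278 5.031 1.122
endloop
endfacet
facet normal -0.383 0.769 -0.512
outer loop
vertex 2.635 -3.018 0.782
vertex 2.359 -2.637 1.561
vertex 3.152 -2.531 1.127
endloop
endfacet
facet normal 0.751 -0.468 -0.466
outer loop
vertex 2.635 -3.018 0.782
vertex 3.152 -2.531 1.127
vertex 3.061 -4.043 2.499
endloop
endfacet
facet normal -0.383 0.769 -0.512
outer loop
vertex 3.152 -2.531 1.127
vertex 2.359 -2.637 1.561
vertex 3.072 -2.123 1.799
endloop
endfacet
facet normal 0.995 0.031 0.100
outer loop
vertex 3.152 -2.531 1.127
vertex 3.072 -2.123 1.799
vertex 3.061 -4.043 2.499
endloop
endfacet
facet normal -0.383 0.768 -0.513
outer loop
vertex 3.072 -2.123 1.799
vertex 2.359 -2.637 1.561
vertex 2.455 -2.102 2.291
endloop
endfacet
facet normal 0.606 0.269 0.748
outer loop
vertex 3.072 -2.123 1.799
vertex 2.455 -2.102 2.291
vertex 3.061 -4.043 2.499
endloop
endfacet
facet normal -0.384 0.768 -0.513
outer loop
vertex 2.455 -2.102 2.291
vertex 2.359 -2.637 1.561
vertex 1.766 -2.484 2.234
endloop
endfacet
facet normal -0.120 0.069 0.990
outer loop
vertex 2.455 -2.102 2.291
vertex 1.766 -2.484 2.234
vertex 3.061 -4.043 2.499
endloop
endfacet
facet normal -0.383 0.768 -0.513
outer loop
vertex 1.766 -2.484 2.234
vertex 2.359 -2.637 1.561
vertex 1.524 -2.981 1.67
endloop
endfacet
facet normal -0.638 -0.421 0.645
outer loop
vertex 1.766 -2.484 2.234
vertex 1.524 -2.981 1.67
vertex 3.061 -4.043 2.499
endloop
endfacet
facet normal -0.383 0.768 -0.513
outer loop
vertex 1.524 -2.981 1.67
vertex 2.359 -2.637 1.561
vertex 1.911 -3.219 1.024
endloop
endfacet
facet normal -0.558 -0.830 -0.029
outer loop
vertex 1.524 -2.981 1.67
vertex 1.911 -3.219 1.024
vertex 3.061 -4.043 2.499
endloop
endfacet
facet normal -0.384 0.768 -0.512
outer loop
vertex 1.911 -3.219 1.024
vertex 2.359 -2.637 1.561
vertex 2.635 -3.018 0.782
endloop
endfacet
facet normal 0.061 -0.850 -0.523
outer loop
vertex 1.911 -3.219 1.024
vertex 2.635 -3.018 0.782
vertex 3.061 -4.043 2.499
endloop
endfacet
facet normal -0.570 0.589 -0.573
outer loop
vertex 0.492 1.809 3.999
vertex 1.606 1.916 3.001
vertex 0.141 1.004 3.521
endloop
endfacet
facet normal -0.743 -0.071 0.666
outer loop
vertex 1.014 0.104 4.399
vertex 0.492 1.809 3.999
vertex 0.141 1.004 3.521
endloop
endfacet
facet normal -0.570 0.588 -0.574
outer loop
vertex 0.141 1.004 3.521
vertex 1.606 1.916 3.001
vertex 1.256 1.111 2.523
endloop
endfacet
facet normal -0.350 -0.806 -0.478
outer loop
vertex 1.256 1.111 2.523
vertex 1.014 0.104 4.399
vertex 0.141 1.004 3.521
endloop
endfacet
facet normal 0.350 0.806 0.478
outer loop
vertex 0.492 1.809 3.999
vertex 2.479 1.016 3.879
vertex 1.606 1.916 3.001
endloop
endfacet
facet normal -0.743 -0.072 0.665
outer loop
vertex 1.364 0.909 4.877
vertex 0.492 1.809 3.999
vertex 1.014 0.104 4.399
endloop
endfacet
facet normal 0.350 0.806 0.478
outer loop
vertex 1.364 0.909 4.877
vertex 2.479 1.016 3.879
vertex 0.492 1.809 3.999
endloop
endfacet
facet normal 0.743 0.072 -0.665
outer loop
vertex 1.606 1.916 3.001
vertex 2.479 1.016 3.879
vertex 1.256 1.111 2.523
endloop
endfacet
facet normal -0.351 -0.806 -0.478
outer loop
vertex 2.128 0.211 3.401
vertex 1.014 0.104 4.399
vertex 1.256 1.111 2.523
endloop
endfacet
facet normal 0.743 0.071 -0.665
outer loop
vertex 1.256 1.111 2.523
vertex 2.479 1.016 3.879
vertex 2.128 0.211 3.401
endloop
endfacet
facet normal 0.570 -0.588 0.573
outer loop
vertex 2.128 0.211 3.401
vertex 1.364 0.909 4.877
vertex 1.014 0.104 4.399
endloop
endfacet
facet normal 0.570 -0.589 0.573
outer loop
vertex 2.479 1.016 3.879
vertex 1.364 0.909 4.877
vertex 2.128 0.211 3.401
endloop
endfacet

endsolid
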